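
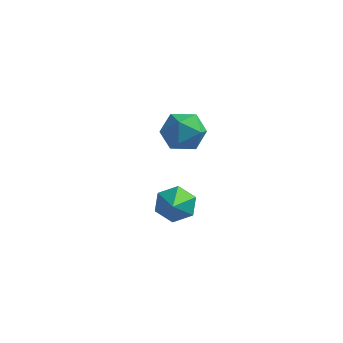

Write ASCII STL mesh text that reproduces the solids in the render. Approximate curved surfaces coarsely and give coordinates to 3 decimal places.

solid 
facet normal -0.131 0.143 0.981
outer loop
vertex -0.165 3.957 2.18
vertex -1.213 3.756 2.069
vertex -0.531 2.954 2.277
endloop
endfacet
facet normal 0.524 -0.109 0.845
outer loop
vertex -0.165 3.957 2.18
vertex -0.531 2.954 2.277
vertex 0.377 3.144 1.739
endloop
endfacet
facet normal 0.847 0.346 0.403
outer loop
vertex -0.165 3.957 2.18
vertex 0.377 3.144 1.739
vertex 0.258 4.062 1.2
endloop
endfacet
facet normal 0.394 0.880 0.264
outer loop
vertex -0.165 3.957 2.18
vertex 0.258 4.062 1.2
vertex -0.725 4.441 1.403
endloop
endfacet
facet normal -0.211 0.754 0.622
outer loop
vertex -0.165 3.957 2.18
vertex -0.725 4.441 1.403
vertex -1.213 3.756 2.069
endloop
endfacet
facet normal 0.454 -0.733 0.507
outer loop
vertex 0.377 3.144 1.739
vertex -0.531 2.954 2.277
vertex -0.335 2.439 1.357
endloop
endfacet
facet normal -0.605 -0.326 0.726
outer loop
vertex -0.531 2.954 2.277
vertex -1.213 3.756 2.069
vertex -1.318 2.818 1.56
endloop
endfacet
facet normal -0.734 0.663 0.144
outer loop
vertex -1.213 3.756 2.069
vertex -0.725 4.441 1.403
vertex -1.437 3.736 1.021
endloop
endfacet
facet normal 0.245 0.867 -0.433
outer loop
vertex -0.725 4.441 1.403
vertex 0.258 4.062 1.2
vertex -0.529 3.926 0.483
endloop
endfacet
facet normal 0.978 0.004 -0.209
outer loop
vertex 0.258 4.062 1.2
vertex 0.377 3.144 1.739
vertex 0.153 3.124 0.691
endloop
endfacet
facet normal -0.394 -0.880 -0.264
outer loop
vertex -0.895 2.923 0.58
vertex -0.335 2.439 1.357
vertex -1.318 2.818 1.56
endloop
endfacet
facet normal -0.847 -0.346 -0.403
outer loop
vertex -0.895 2.923 0.58
vertex -1.318 2.818 1.56
vertex -1.437 3.736 1.021
endloop
endfacet
facet normal -0.524 0.109 -0.845
outer loop
vertex -0.895 2.923 0.58
vertex -1.437 3.736 1.021
vertex -0.529 3.926 0.483
endloop
endfacet
facet normal 0.131 -0.143 -0.981
outer loop
vertex -0.895 2.923 0.58
vertex -0.529 3.926 0.483
vertex 0.153 3.124 0.691
endloop
endfacet
facet normal 0.211 -0.754 -0.622
outer loop
vertex -0.895 2.923 0.58
vertex 0.153 3.124 0.691
vertex -0.335 2.439 1.357
endloop
endfacet
facet normal -0.245 -0.867 0.433
outer loop
vertex -1.318 2.818 1.56
vertex -0.335 2.439 1.357
vertex -0.531 2.954 2.277
endloop
endfacet
facet normal -0.978 -0.004 0.209
outer loop
vertex -1.437 3.736 1.021
vertex -1.318 2.818 1.56
vertex -1.213 3.756 2.069
endloop
endfacet
facet normal -0.454 0.733 -0.507
outer loop
vertex -0.529 3.926 0.483
vertex -1.437 3.736 1.021
vertex -0.725 4.441 1.403
endloop
endfacet
facet normal 0.605 0.326 -0.726
outer loop
vertex 0.153 3.124 0.691
vertex -0.529 3.926 0.483
vertex 0.258 4.062 1.2
endloop
endfacet
facet normal 0.734 -0.663 -0.144
outer loop
vertex -0.335 2.439 1.357
vertex 0.153 3.124 0.691
vertex 0.377 3.144 1.739
endloop
endfacet
facet normal -0.257 0.793 -0.553
outer loop
vertex 1.616 -0.903 -0.09
vertex 0.862 -0.86 0.323
vertex 1.543 -0.429 0.624
endloop
endfacet
facet normal 0.985 -0.081 0.154
outer loop
vertex 1.616 -0.903 -0.09
vertex 1.543 -0.429 0.624
vertex 1.298 -2.2 1.257
endloop
endfacet
facet normal -0.257 0.792 -0.553
outer loop
vertex 1.543 -0.429 0.624
vertex 0.862 -0.86 0.323
vertex 0.789 -0.386 1.036
endloop
endfacet
facet normal 0.476 0.237 0.847
outer loop
vertex 1.543 -0.429 0.624
vertex 0.789 -0.386 1.036
vertex 1.298 -2.2 1.257
endloop
endfacet
facet normal -0.257 0.792 -0.553
outer loop
vertex 0.789 -0.386 1.036
vertex 0.862 -0.86 0.323
vertex 0.109 -0.817 0.735
endloop
endfacet
facet normal -0.404 -0.002 0.915
outer loop
vertex 0.789 -0.386 1.036
vertex 0.109 -0.817 0.735
vertex 1.298 -2.2 1.257
endloop
endfacet
facet normal -0.258 0.792 -0.553
outer loop
vertex 0.109 -0.817 0.735
vertex 0.862 -0.86 0.323
vertex 0.182 -1.292 0.021
endloop
endfacet
facet normal -0.777 -0.558 0.292
outer loop
vertex 0.109 -0.817 0.735
vertex 0.182 -1.292 0.021
vertex 1.298 -2.2 1.257
endloop
endfacet
facet normal -0.257 0.792 -0.554
outer loop
vertex 0.182 -1.292 0.021
vertex 0.862 -0.86 0.323
vertex 0.936 -1.335 -0.391
endloop
endfacet
facet normal -0.269 -0.876 -0.401
outer loop
vertex 0.182 -1.292 0.021
vertex 0.936 -1.335 -0.391
vertex 1.298 -2.2 1.257
endloop
endfacet
facet normal -0.258 0.792 -0.554
outer loop
vertex 0.936 -1.335 -0.391
vertex 0.862 -0.86 0.323
vertex 1.616 -0.903 -0.09
endloop
endfacet
facet normal 0.612 -0.637 -0.469
outer loop
vertex 0.936 -1.335 -0.391
vertex 1.616 -0.903 -0.09
vertex 1.298 -2.2 1.257
endloop
endfacet

endsolid


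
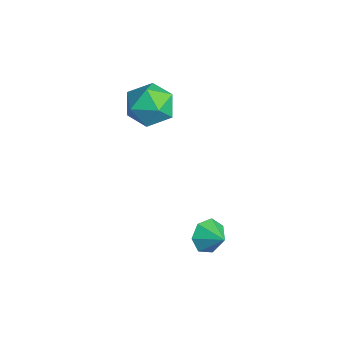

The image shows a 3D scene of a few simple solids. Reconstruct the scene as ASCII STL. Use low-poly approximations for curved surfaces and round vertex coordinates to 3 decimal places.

solid 
facet normal -0.862 0.500 -0.080
outer loop
vertex -3.127 0.698 1.039
vertex -3.666 -0.248 0.941
vertex -3.505 0.189 1.93
endloop
endfacet
facet normal -0.397 0.859 0.323
outer loop
vertex -3.127 0.698 1.039
vertex -3.505 0.189 1.93
vertex -2.51 0.644 1.941
endloop
endfacet
facet normal 0.188 0.980 -0.070
outer loop
vertex -3.127 0.698 1.039
vertex -2.51 0.644 1.941
vertex -2.057 0.487 0.958
endloop
endfacet
facet normal 0.083 0.694 -0.715
outer loop
vertex -3.127 0.698 1.039
vertex -2.057 0.487 0.958
vertex -2.772 -0.064 0.34
endloop
endfacet
facet normal -0.567 0.398 -0.721
outer loop
vertex -3.127 0.698 1.039
vertex -2.772 -0.064 0.34
vertex -3.666 -0.248 0.941
endloop
endfacet
facet normal -0.212 0.442 0.871
outer loop
vertex -2.51 0.644 1.941
vertex -3.505 0.189 1.93
vertex -2.668 -0.336 2.4
endloop
endfacet
facet normal -0.966 -0.140 0.219
outer loop
vertex -3.505 0.189 1.93
vertex -3.666 -0.248 0.941
vertex -3.383 -0.887 1.782
endloop
endfacet
facet normal -0.487 -0.305 -0.818
outer loop
vertex -3.666 -0.248 0.941
vertex -2.772 -0.064 0.34
vertex -2.93 -1.044 0.799
endloop
endfacet
facet normal 0.563 0.175 -0.808
outer loop
vertex -2.772 -0.064 0.34
vertex -2.057 0.487 0.958
vertex -1.935 -0.589 0.81
endloop
endfacet
facet normal 0.734 0.637 0.237
outer loop
vertex -2.057 0.487 0.958
vertex -2.51 0.644 1.941
vertex -1.774 -0.152 1.799
endloop
endfacet
facet normal -0.083 -0.694 0.715
outer loop
vertex -2.313 -1.098 1.701
vertex -2.668 -0.336 2.4
vertex -3.383 -0.887 1.782
endloop
endfacet
facet normal -0.188 -0.980 0.070
outer loop
vertex -2.313 -1.098 1.701
vertex -3.383 -0.887 1.782
vertex -2.93 -1.044 0.799
endloop
endfacet
facet normal 0.397 -0.859 -0.323
outer loop
vertex -2.313 -1.098 1.701
vertex -2.93 -1.044 0.799
vertex -1.935 -0.589 0.81
endloop
endfacet
facet normal 0.862 -0.500 0.080
outer loop
vertex -2.313 -1.098 1.701
vertex -1.935 -0.589 0.81
vertex -1.774 -0.152 1.799
endloop
endfacet
facet normal 0.567 -0.398 0.721
outer loop
vertex -2.313 -1.098 1.701
vertex -1.774 -0.152 1.799
vertex -2.668 -0.336 2.4
endloop
endfacet
facet normal -0.563 -0.175 0.808
outer loop
vertex -3.383 -0.887 1.782
vertex -2.668 -0.336 2.4
vertex -3.505 0.189 1.93
endloop
endfacet
facet normal -0.734 -0.637 -0.237
outer loop
vertex -2.93 -1.044 0.799
vertex -3.383 -0.887 1.782
vertex -3.666 -0.248 0.941
endloop
endfacet
facet normal 0.212 -0.442 -0.871
outer loop
vertex -1.935 -0.589 0.81
vertex -2.93 -1.044 0.799
vertex -2.772 -0.064 0.34
endloop
endfacet
facet normal 0.966 0.140 -0.219
outer loop
vertex -1.774 -0.152 1.799
vertex -1.935 -0.589 0.81
vertex -2.057 0.487 0.958
endloop
endfacet
facet normal 0.487 0.305 0.818
outer loop
vertex -2.668 -0.336 2.4
vertex -1.774 -0.152 1.799
vertex -2.51 0.644 1.941
endloop
endfacet
facet normal -0.827 -0.341 -0.447
outer loop
vertex 1.919 0.154 -3.633
vertex 1.492 0.708 -3.266
vertex 1.854 0.749 -3.967
endloop
endfacet
facet normal 0.929 -0.098 -0.356
outer loop
vertex 1.919 0.154 -3.633
vertex 1.854 0.749 -3.967
vertex 2.328 1.052 -2.814
endloop
endfacet
facet normal -0.827 -0.341 -0.447
outer loop
vertex 1.854 0.749 -3.967
vertex 1.492 0.708 -3.266
vertex 1.516 1.313 -3.772
endloop
endfacet
facet normal 0.697 0.569 -0.436
outer loop
vertex 1.854 0.749 -3.967
vertex 1.516 1.313 -3.772
vertex 2.328 1.052 -2.814
endloop
endfacet
facet normal -0.827 -0.341 -0.447
outer loop
vertex 1.516 1.313 -3.772
vertex 1.492 0.708 -3.266
vertex 1.16 1.421 -3.196
endloop
endfacet
facet normal 0.299 0.954 0.006
outer loop
vertex 1.516 1.313 -3.772
vertex 1.16 1.421 -3.196
vertex 2.328 1.052 -2.814
endloop
endfacet
facet normal -0.828 -0.342 -0.445
outer loop
vertex 1.16 1.421 -3.196
vertex 1.492 0.708 -3.266
vertex 1.055 0.992 -2.672
endloop
endfacet
facet normal 0.035 0.770 0.637
outer loop
vertex 1.16 1.421 -3.196
vertex 1.055 0.992 -2.672
vertex 2.328 1.052 -2.814
endloop
endfacet
facet normal -0.828 -0.342 -0.445
outer loop
vertex 1.055 0.992 -2.672
vertex 1.492 0.708 -3.266
vertex 1.279 0.349 -2.595
endloop
endfacet
facet normal 0.102 0.153 0.983
outer loop
vertex 1.055 0.992 -2.672
vertex 1.279 0.349 -2.595
vertex 2.328 1.052 -2.814
endloop
endfacet
facet normal -0.828 -0.341 -0.445
outer loop
vertex 1.279 0.349 -2.595
vertex 1.492 0.708 -3.266
vertex 1.663 -0.024 -3.023
endloop
endfacet
facet normal 0.452 -0.431 0.781
outer loop
vertex 1.279 0.349 -2.595
vertex 1.663 -0.024 -3.023
vertex 2.328 1.052 -2.814
endloop
endfacet
facet normal -0.827 -0.341 -0.447
outer loop
vertex 1.663 -0.024 -3.023
vertex 1.492 0.708 -3.266
vertex 1.919 0.154 -3.633
endloop
endfacet
facet normal 0.819 -0.542 0.186
outer loop
vertex 1.663 -0.024 -3.023
vertex 1.919 0.154 -3.633
vertex 2.328 1.052 -2.814
endloop
endfacet

endsolid


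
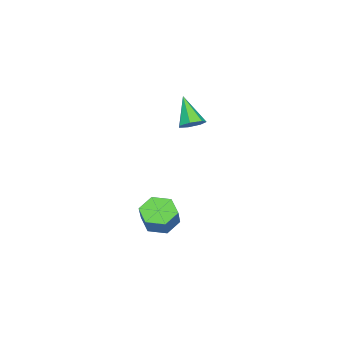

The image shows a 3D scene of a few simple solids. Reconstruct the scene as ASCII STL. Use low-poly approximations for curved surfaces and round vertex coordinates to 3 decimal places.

solid 
facet normal 0.355 0.449 -0.820
outer loop
vertex -2.668 -1.318 1.36
vertex -3.344 -1.514 0.96
vertex -3.188 -0.847 1.393
endloop
endfacet
facet normal 0.425 0.412 0.806
outer loop
vertex -2.668 -1.318 1.36
vertex -3.188 -0.847 1.393
vertex -4.096 -2.466 2.7
endloop
endfacet
facet normal 0.354 0.450 -0.820
outer loop
vertex -3.188 -0.847 1.393
vertex -3.344 -1.514 0.96
vertex -3.827 -0.879 1.1
endloop
endfacet
facet normal -0.327 0.698 0.637
outer loop
vertex -3.188 -0.847 1.393
vertex -3.827 -0.879 1.1
vertex -4.096 -2.466 2.7
endloop
endfacet
facet normal 0.353 0.450 -0.820
outer loop
vertex -3.827 -0.879 1.1
vertex -3.344 -1.514 0.96
vertex -4.102 -1.389 0.702
endloop
endfacet
facet normal -0.918 0.347 0.190
outer loop
vertex -3.827 -0.879 1.1
vertex -4.102 -1.389 0.702
vertex -4.096 -2.466 2.7
endloop
endfacet
facet normal 0.353 0.449 -0.821
outer loop
vertex -4.102 -1.389 0.702
vertex -3.344 -1.514 0.96
vertex -3.806 -1.993 0.499
endloop
endfacet
facet normal -0.905 -0.376 -0.200
outer loop
vertex -4.102 -1.389 0.702
vertex -3.806 -1.993 0.499
vertex -4.096 -2.466 2.7
endloop
endfacet
facet normal 0.354 0.448 -0.821
outer loop
vertex -3.806 -1.993 0.499
vertex -3.344 -1.514 0.96
vertex -3.163 -2.237 0.643
endloop
endfacet
facet normal -0.298 -0.925 -0.238
outer loop
vertex -3.806 -1.993 0.499
vertex -3.163 -2.237 0.643
vertex -4.096 -2.466 2.7
endloop
endfacet
facet normal 0.354 0.448 -0.821
outer loop
vertex -3.163 -2.237 0.643
vertex -3.344 -1.514 0.96
vertex -2.656 -1.937 1.026
endloop
endfacet
facet normal 0.447 -0.888 0.104
outer loop
vertex -3.163 -2.237 0.643
vertex -2.656 -1.937 1.026
vertex -4.096 -2.466 2.7
endloop
endfacet
facet normal 0.355 0.449 -0.820
outer loop
vertex -2.656 -1.937 1.026
vertex -3.344 -1.514 0.96
vertex -2.668 -1.318 1.36
endloop
endfacet
facet normal 0.769 -0.292 0.569
outer loop
vertex -2.656 -1.937 1.026
vertex -2.668 -1.318 1.36
vertex -4.096 -2.466 2.7
endloop
endfacet
facet normal -0.632 -0.258 -0.731
outer loop
vertex 3.502 0.46 -4.126
vertex 3.015 -0.19 -3.476
vertex 2.702 0.799 -3.554
endloop
endfacet
facet normal 0.097 0.910 -0.404
outer loop
vertex 3.502 0.46 -4.126
vertex 2.702 0.799 -3.554
vertex 4.532 0.88 -2.934
endloop
endfacet
facet normal 0.097 0.910 -0.404
outer loop
vertex 4.532 0.88 -2.934
vertex 2.702 0.799 -3.554
vertex 3.732 1.219 -2.362
endloop
endfacet
facet normal 0.632 0.258 0.731
outer loop
vertex 4.532 0.88 -2.934
vertex 3.732 1.219 -2.362
vertex 4.045 0.23 -2.284
endloop
endfacet
facet normal -0.632 -0.258 -0.731
outer loop
vertex 2.702 0.799 -3.554
vertex 3.015 -0.19 -3.476
vertex 2.215 0.149 -2.904
endloop
endfacet
facet normal -0.618 0.737 0.274
outer loop
vertex 2.702 0.799 -3.554
vertex 2.215 0.149 -2.904
vertex 3.732 1.219 -2.362
endloop
endfacet
facet normal -0.618 0.737 0.274
outer loop
vertex 3.732 1.219 -2.362
vertex 2.215 0.149 -2.904
vertex 3.245 0.569 -1.712
endloop
endfacet
facet normal 0.632 0.258 0.731
outer loop
vertex 3.732 1.219 -2.362
vertex 3.245 0.569 -1.712
vertex 4.045 0.23 -2.284
endloop
endfacet
facet normal -0.632 -0.258 -0.731
outer loop
vertex 2.215 0.149 -2.904
vertex 3.015 -0.19 -3.476
vertex 2.528 -0.84 -2.826
endloop
endfacet
facet normal -0.714 -0.173 0.678
outer loop
vertex 2.215 0.149 -2.904
vertex 2.528 -0.84 -2.826
vertex 3.245 0.569 -1.712
endloop
endfacet
facet normal -0.714 -0.173 0.678
outer loop
vertex 3.245 0.569 -1.712
vertex 2.528 -0.84 -2.826
vertex 3.558 -0.42 -1.634
endloop
endfacet
facet normal 0.632 0.258 0.731
outer loop
vertex 3.245 0.569 -1.712
vertex 3.558 -0.42 -1.634
vertex 4.045 0.23 -2.284
endloop
endfacet
facet normal -0.632 -0.258 -0.731
outer loop
vertex 2.528 -0.84 -2.826
vertex 3.015 -0.19 -3.476
vertex 3.328 -1.179 -3.398
endloop
endfacet
facet normal -0.097 -0.910 0.404
outer loop
vertex 2.528 -0.84 -2.826
vertex 3.328 -1.179 -3.398
vertex 3.558 -0.42 -1.634
endloop
endfacet
facet normal -0.097 -0.910 0.404
outer loop
vertex 3.558 -0.42 -1.634
vertex 3.328 -1.179 -3.398
vertex 4.358 -0.759 -2.206
endloop
endfacet
facet normal 0.632 0.258 0.731
outer loop
vertex 3.558 -0.42 -1.634
vertex 4.358 -0.759 -2.206
vertex 4.045 0.23 -2.284
endloop
endfacet
facet normal -0.632 -0.258 -0.731
outer loop
vertex 3.328 -1.179 -3.398
vertex 3.015 -0.19 -3.476
vertex 3.815 -0.529 -4.048
endloop
endfacet
facet normal 0.618 -0.737 -0.274
outer loop
vertex 3.328 -1.179 -3.398
vertex 3.815 -0.529 -4.048
vertex 4.358 -0.759 -2.206
endloop
endfacet
facet normal 0.618 -0.737 -0.274
outer loop
vertex 4.358 -0.759 -2.206
vertex 3.815 -0.529 -4.048
vertex 4.845 -0.109 -2.856
endloop
endfacet
facet normal 0.632 0.258 0.731
outer loop
vertex 4.358 -0.759 -2.206
vertex 4.845 -0.109 -2.856
vertex 4.045 0.23 -2.284
endloop
endfacet
facet normal -0.632 -0.258 -0.731
outer loop
vertex 3.815 -0.529 -4.048
vertex 3.015 -0.19 -3.476
vertex 3.502 0.46 -4.126
endloop
endfacet
facet normal 0.714 0.173 -0.678
outer loop
vertex 3.815 -0.529 -4.048
vertex 3.502 0.46 -4.126
vertex 4.845 -0.109 -2.856
endloop
endfacet
facet normal 0.714 0.173 -0.678
outer loop
vertex 4.845 -0.109 -2.856
vertex 3.502 0.46 -4.126
vertex 4.532 0.88 -2.934
endloop
endfacet
facet normal 0.632 0.258 0.731
outer loop
vertex 4.845 -0.109 -2.856
vertex 4.532 0.88 -2.934
vertex 4.045 0.23 -2.284
endloop
endfacet

endsolid


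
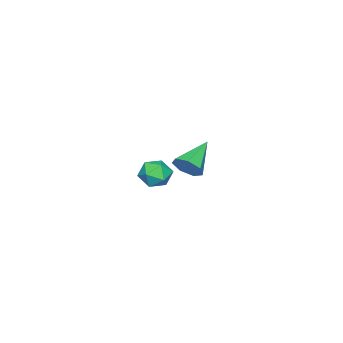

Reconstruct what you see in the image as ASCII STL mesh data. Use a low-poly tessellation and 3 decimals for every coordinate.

solid 
facet normal -0.921 0.336 0.196
outer loop
vertex 1.763 -0.19 3.307
vertex 1.46 -0.795 2.922
vertex 1.602 -0.851 3.685
endloop
endfacet
facet normal -0.468 0.522 0.713
outer loop
vertex 1.763 -0.19 3.307
vertex 1.602 -0.851 3.685
vertex 2.261 -0.467 3.836
endloop
endfacet
facet normal 0.058 0.906 0.420
outer loop
vertex 1.763 -0.19 3.307
vertex 2.261 -0.467 3.836
vertex 2.528 -0.174 3.167
endloop
endfacet
facet normal -0.071 0.957 -0.281
outer loop
vertex 1.763 -0.19 3.307
vertex 2.528 -0.174 3.167
vertex 2.033 -0.377 2.602
endloop
endfacet
facet normal -0.676 0.606 -0.420
outer loop
vertex 1.763 -0.19 3.307
vertex 2.033 -0.377 2.602
vertex 1.46 -0.795 2.922
endloop
endfacet
facet normal -0.181 -0.075 0.981
outer loop
vertex 2.261 -0.467 3.836
vertex 1.602 -0.851 3.685
vertex 2.267 -1.243 3.778
endloop
endfacet
facet normal -0.916 -0.375 0.143
outer loop
vertex 1.602 -0.851 3.685
vertex 1.46 -0.795 2.922
vertex 1.772 -1.446 3.213
endloop
endfacet
facet normal -0.520 0.060 -0.852
outer loop
vertex 1.46 -0.795 2.922
vertex 2.033 -0.377 2.602
vertex 2.039 -1.153 2.544
endloop
endfacet
facet normal 0.459 0.629 -0.628
outer loop
vertex 2.033 -0.377 2.602
vertex 2.528 -0.174 3.167
vertex 2.698 -0.769 2.695
endloop
endfacet
facet normal 0.668 0.546 0.506
outer loop
vertex 2.528 -0.174 3.167
vertex 2.261 -0.467 3.836
vertex 2.84 -0.825 3.458
endloop
endfacet
facet normal 0.071 -0.957 0.281
outer loop
vertex 2.537 -1.43 3.073
vertex 2.267 -1.243 3.778
vertex 1.772 -1.446 3.213
endloop
endfacet
facet normal -0.058 -0.906 -0.420
outer loop
vertex 2.537 -1.43 3.073
vertex 1.772 -1.446 3.213
vertex 2.039 -1.153 2.544
endloop
endfacet
facet normal 0.468 -0.522 -0.713
outer loop
vertex 2.537 -1.43 3.073
vertex 2.039 -1.153 2.544
vertex 2.698 -0.769 2.695
endloop
endfacet
facet normal 0.921 -0.336 -0.196
outer loop
vertex 2.537 -1.43 3.073
vertex 2.698 -0.769 2.695
vertex 2.84 -0.825 3.458
endloop
endfacet
facet normal 0.676 -0.606 0.420
outer loop
vertex 2.537 -1.43 3.073
vertex 2.84 -0.825 3.458
vertex 2.267 -1.243 3.778
endloop
endfacet
facet normal -0.459 -0.629 0.628
outer loop
vertex 1.772 -1.446 3.213
vertex 2.267 -1.243 3.778
vertex 1.602 -0.851 3.685
endloop
endfacet
facet normal -0.668 -0.546 -0.506
outer loop
vertex 2.039 -1.153 2.544
vertex 1.772 -1.446 3.213
vertex 1.46 -0.795 2.922
endloop
endfacet
facet normal 0.181 0.075 -0.981
outer loop
vertex 2.698 -0.769 2.695
vertex 2.039 -1.153 2.544
vertex 2.033 -0.377 2.602
endloop
endfacet
facet normal 0.916 0.375 -0.143
outer loop
vertex 2.84 -0.825 3.458
vertex 2.698 -0.769 2.695
vertex 2.528 -0.174 3.167
endloop
endfacet
facet normal 0.520 -0.060 0.852
outer loop
vertex 2.267 -1.243 3.778
vertex 2.84 -0.825 3.458
vertex 2.261 -0.467 3.836
endloop
endfacet
facet normal 0.867 -0.040 -0.497
outer loop
vertex -2.257 -1.88 1.598
vertex -2.632 -2.137 0.964
vertex -2.478 -1.401 1.174
endloop
endfacet
facet normal 0.042 0.673 0.739
outer loop
vertex -2.257 -1.88 1.598
vertex -2.478 -1.401 1.174
vertex -4.228 -2.063 1.876
endloop
endfacet
facet normal 0.868 -0.040 -0.495
outer loop
vertex -2.478 -1.401 1.174
vertex -2.632 -2.137 0.964
vertex -2.814 -1.476 0.591
endloop
endfacet
facet normal -0.329 0.942 0.068
outer loop
vertex -2.478 -1.401 1.174
vertex -2.814 -1.476 0.591
vertex -4.228 -2.063 1.876
endloop
endfacet
facet normal 0.868 -0.040 -0.495
outer loop
vertex -2.814 -1.476 0.591
vertex -2.632 -2.137 0.964
vertex -3.013 -2.048 0.289
endloop
endfacet
facet normal -0.684 0.512 -0.519
outer loop
vertex -2.814 -1.476 0.591
vertex -3.013 -2.048 0.289
vertex -4.228 -2.063 1.876
endloop
endfacet
facet normal 0.868 -0.040 -0.495
outer loop
vertex -3.013 -2.048 0.289
vertex -2.632 -2.137 0.964
vertex -2.925 -2.687 0.495
endloop
endfacet
facet normal -0.758 -0.292 -0.583
outer loop
vertex -3.013 -2.048 0.289
vertex -2.925 -2.687 0.495
vertex -4.228 -2.063 1.876
endloop
endfacet
facet normal 0.868 -0.040 -0.496
outer loop
vertex -2.925 -2.687 0.495
vertex -2.632 -2.137 0.964
vertex -2.616 -2.911 1.054
endloop
endfacet
facet normal -0.494 -0.866 -0.074
outer loop
vertex -2.925 -2.687 0.495
vertex -2.616 -2.911 1.054
vertex -4.228 -2.063 1.876
endloop
endfacet
facet normal 0.868 -0.040 -0.496
outer loop
vertex -2.616 -2.911 1.054
vertex -2.632 -2.137 0.964
vertex -2.319 -2.552 1.545
endloop
endfacet
facet normal -0.091 -0.777 0.623
outer loop
vertex -2.616 -2.911 1.054
vertex -2.319 -2.552 1.545
vertex -4.228 -2.063 1.876
endloop
endfacet
facet normal 0.867 -0.041 -0.496
outer loop
vertex -2.319 -2.552 1.545
vertex -2.632 -2.137 0.964
vertex -2.257 -1.88 1.598
endloop
endfacet
facet normal 0.147 -0.091 0.985
outer loop
vertex -2.319 -2.552 1.545
vertex -2.257 -1.88 1.598
vertex -4.228 -2.063 1.876
endloop
endfacet

endsolid


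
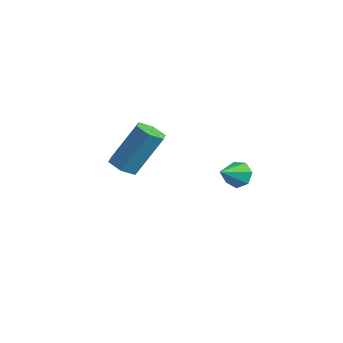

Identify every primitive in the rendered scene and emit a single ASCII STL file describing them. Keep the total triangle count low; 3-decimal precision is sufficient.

solid 
facet normal -0.163 0.846 -0.508
outer loop
vertex 3.363 -1.081 0.131
vertex 2.795 -1.075 0.323
vertex 3.279 -0.829 0.578
endloop
endfacet
facet normal 0.952 -0.154 0.265
outer loop
vertex 3.363 -1.081 0.131
vertex 3.279 -0.829 0.578
vertex 2.985 -2.065 0.917
endloop
endfacet
facet normal -0.162 0.846 -0.508
outer loop
vertex 3.279 -0.829 0.578
vertex 2.795 -1.075 0.323
vertex 2.83 -0.762 0.833
endloop
endfacet
facet normal 0.503 0.115 0.856
outer loop
vertex 3.279 -0.829 0.578
vertex 2.83 -0.762 0.833
vertex 2.985 -2.065 0.917
endloop
endfacet
facet normal -0.163 0.846 -0.508
outer loop
vertex 2.83 -0.762 0.833
vertex 2.795 -1.075 0.323
vertex 2.355 -0.931 0.704
endloop
endfacet
facet normal -0.272 0.030 0.962
outer loop
vertex 2.83 -0.762 0.833
vertex 2.355 -0.931 0.704
vertex 2.985 -2.065 0.917
endloop
endfacet
facet normal -0.162 0.846 -0.507
outer loop
vertex 2.355 -0.931 0.704
vertex 2.795 -1.075 0.323
vertex 2.211 -1.208 0.288
endloop
endfacet
facet normal -0.792 -0.345 0.504
outer loop
vertex 2.355 -0.931 0.704
vertex 2.211 -1.208 0.288
vertex 2.985 -2.065 0.917
endloop
endfacet
facet normal -0.162 0.845 -0.509
outer loop
vertex 2.211 -1.208 0.288
vertex 2.795 -1.075 0.323
vertex 2.507 -1.386 -0.102
endloop
endfacet
facet normal -0.665 -0.727 -0.173
outer loop
vertex 2.211 -1.208 0.288
vertex 2.507 -1.386 -0.102
vertex 2.985 -2.065 0.917
endloop
endfacet
facet normal -0.163 0.846 -0.508
outer loop
vertex 2.507 -1.386 -0.102
vertex 2.795 -1.075 0.323
vertex 3.02 -1.329 -0.172
endloop
endfacet
facet normal 0.016 -0.829 -0.560
outer loop
vertex 2.507 -1.386 -0.102
vertex 3.02 -1.329 -0.172
vertex 2.985 -2.065 0.917
endloop
endfacet
facet normal -0.163 0.846 -0.508
outer loop
vertex 3.02 -1.329 -0.172
vertex 2.795 -1.075 0.323
vertex 3.363 -1.081 0.131
endloop
endfacet
facet normal 0.735 -0.573 -0.363
outer loop
vertex 3.02 -1.329 -0.172
vertex 3.363 -1.081 0.131
vertex 2.985 -2.065 0.917
endloop
endfacet
facet normal -0.191 -0.497 -0.847
outer loop
vertex -1.446 -2.515 -1.201
vertex -2.076 -2.619 -0.998
vertex -1.924 -2.072 -1.353
endloop
endfacet
facet normal 0.673 0.561 -0.481
outer loop
vertex -1.446 -2.515 -1.201
vertex -1.924 -2.072 -1.353
vertex -1.055 -1.496 0.535
endloop
endfacet
facet normal 0.674 0.561 -0.481
outer loop
vertex -1.055 -1.496 0.535
vertex -1.924 -2.072 -1.353
vertex -1.533 -1.053 0.382
endloop
endfacet
facet normal 0.190 0.497 0.846
outer loop
vertex -1.055 -1.496 0.535
vertex -1.533 -1.053 0.382
vertex -1.684 -1.601 0.738
endloop
endfacet
facet normal -0.191 -0.497 -0.847
outer loop
vertex -1.924 -2.072 -1.353
vertex -2.076 -2.619 -0.998
vertex -2.554 -2.176 -1.15
endloop
endfacet
facet normal -0.282 0.854 -0.438
outer loop
vertex -1.924 -2.072 -1.353
vertex -2.554 -2.176 -1.15
vertex -1.533 -1.053 0.382
endloop
endfacet
facet normal -0.282 0.854 -0.438
outer loop
vertex -1.533 -1.053 0.382
vertex -2.554 -2.176 -1.15
vertex -2.163 -1.157 0.585
endloop
endfacet
facet normal 0.191 0.497 0.846
outer loop
vertex -1.533 -1.053 0.382
vertex -2.163 -1.157 0.585
vertex -1.684 -1.601 0.738
endloop
endfacet
facet normal -0.191 -0.496 -0.847
outer loop
vertex -2.554 -2.176 -1.15
vertex -2.076 -2.619 -0.998
vertex -2.705 -2.724 -0.795
endloop
endfacet
facet normal -0.955 0.292 0.044
outer loop
vertex -2.554 -2.176 -1.15
vertex -2.705 -2.724 -0.795
vertex -2.163 -1.157 0.585
endloop
endfacet
facet normal -0.955 0.292 0.044
outer loop
vertex -2.163 -1.157 0.585
vertex -2.705 -2.724 -0.795
vertex -2.314 -1.705 0.941
endloop
endfacet
facet normal 0.191 0.497 0.846
outer loop
vertex -2.163 -1.157 0.585
vertex -2.314 -1.705 0.941
vertex -1.684 -1.601 0.738
endloop
endfacet
facet normal -0.190 -0.497 -0.846
outer loop
vertex -2.705 -2.724 -0.795
vertex -2.076 -2.619 -0.998
vertex -2.227 -3.167 -0.642
endloop
endfacet
facet normal -0.674 -0.561 0.481
outer loop
vertex -2.705 -2.724 -0.795
vertex -2.227 -3.167 -0.642
vertex -2.314 -1.705 0.941
endloop
endfacet
facet normal -0.673 -0.561 0.481
outer loop
vertex -2.314 -1.705 0.941
vertex -2.227 -3.167 -0.642
vertex -1.836 -2.148 1.093
endloop
endfacet
facet normal 0.191 0.497 0.847
outer loop
vertex -2.314 -1.705 0.941
vertex -1.836 -2.148 1.093
vertex -1.684 -1.601 0.738
endloop
endfacet
facet normal -0.191 -0.497 -0.846
outer loop
vertex -2.227 -3.167 -0.642
vertex -2.076 -2.619 -0.998
vertex -1.597 -3.063 -0.845
endloop
endfacet
facet normal 0.282 -0.854 0.438
outer loop
vertex -2.227 -3.167 -0.642
vertex -1.597 -3.063 -0.845
vertex -1.836 -2.148 1.093
endloop
endfacet
facet normal 0.282 -0.854 0.438
outer loop
vertex -1.836 -2.148 1.093
vertex -1.597 -3.063 -0.845
vertex -1.206 -2.044 0.89
endloop
endfacet
facet normal 0.191 0.497 0.847
outer loop
vertex -1.836 -2.148 1.093
vertex -1.206 -2.044 0.89
vertex -1.684 -1.601 0.738
endloop
endfacet
facet normal -0.191 -0.497 -0.846
outer loop
vertex -1.597 -3.063 -0.845
vertex -2.076 -2.619 -0.998
vertex -1.446 -2.515 -1.201
endloop
endfacet
facet normal 0.955 -0.292 -0.044
outer loop
vertex -1.597 -3.063 -0.845
vertex -1.446 -2.515 -1.201
vertex -1.206 -2.044 0.89
endloop
endfacet
facet normal 0.955 -0.292 -0.044
outer loop
vertex -1.206 -2.044 0.89
vertex -1.446 -2.515 -1.201
vertex -1.055 -1.496 0.535
endloop
endfacet
facet normal 0.191 0.496 0.847
outer loop
vertex -1.206 -2.044 0.89
vertex -1.055 -1.496 0.535
vertex -1.684 -1.601 0.738
endloop
endfacet

endsolid


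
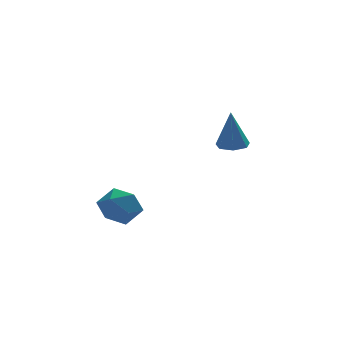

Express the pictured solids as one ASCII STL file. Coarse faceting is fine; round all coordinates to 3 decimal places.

solid 
facet normal 0.066 0.039 -0.997
outer loop
vertex 3.389 -1.418 -0.552
vertex 2.682 -1.374 -0.597
vertex 3.156 -0.848 -0.545
endloop
endfacet
facet normal 0.851 0.343 0.396
outer loop
vertex 3.389 -1.418 -0.552
vertex 3.156 -0.848 -0.545
vertex 2.558 -1.446 1.257
endloop
endfacet
facet normal 0.067 0.038 -0.997
outer loop
vertex 3.156 -0.848 -0.545
vertex 2.682 -1.374 -0.597
vertex 2.566 -0.674 -0.578
endloop
endfacet
facet normal 0.243 0.894 0.377
outer loop
vertex 3.156 -0.848 -0.545
vertex 2.566 -0.674 -0.578
vertex 2.558 -1.446 1.257
endloop
endfacet
facet normal 0.067 0.038 -0.997
outer loop
vertex 2.566 -0.674 -0.578
vertex 2.682 -1.374 -0.597
vertex 2.063 -1.026 -0.625
endloop
endfacet
facet normal -0.563 0.762 0.318
outer loop
vertex 2.566 -0.674 -0.578
vertex 2.063 -1.026 -0.625
vertex 2.558 -1.446 1.257
endloop
endfacet
facet normal 0.067 0.038 -0.997
outer loop
vertex 2.063 -1.026 -0.625
vertex 2.682 -1.374 -0.597
vertex 2.026 -1.641 -0.651
endloop
endfacet
facet normal -0.963 0.047 0.264
outer loop
vertex 2.063 -1.026 -0.625
vertex 2.026 -1.641 -0.651
vertex 2.558 -1.446 1.257
endloop
endfacet
facet normal 0.066 0.039 -0.997
outer loop
vertex 2.026 -1.641 -0.651
vertex 2.682 -1.374 -0.597
vertex 2.483 -2.054 -0.637
endloop
endfacet
facet normal -0.653 -0.714 0.255
outer loop
vertex 2.026 -1.641 -0.651
vertex 2.483 -2.054 -0.637
vertex 2.558 -1.446 1.257
endloop
endfacet
facet normal 0.066 0.039 -0.997
outer loop
vertex 2.483 -2.054 -0.637
vertex 2.682 -1.374 -0.597
vertex 3.089 -1.955 -0.593
endloop
endfacet
facet normal 0.133 -0.945 0.298
outer loop
vertex 2.483 -2.054 -0.637
vertex 3.089 -1.955 -0.593
vertex 2.558 -1.446 1.257
endloop
endfacet
facet normal 0.066 0.039 -0.997
outer loop
vertex 3.089 -1.955 -0.593
vertex 2.682 -1.374 -0.597
vertex 3.389 -1.418 -0.552
endloop
endfacet
facet normal 0.802 -0.476 0.361
outer loop
vertex 3.089 -1.955 -0.593
vertex 3.389 -1.418 -0.552
vertex 2.558 -1.446 1.257
endloop
endfacet
facet normal -0.070 -0.165 0.984
outer loop
vertex -2.577 -2.389 -2.048
vertex -2.96 -3.294 -2.227
vertex -1.972 -3.179 -2.137
endloop
endfacet
facet normal 0.476 0.270 0.837
outer loop
vertex -2.577 -2.389 -2.048
vertex -1.972 -3.179 -2.137
vertex -1.723 -2.309 -2.56
endloop
endfacet
facet normal 0.218 0.841 0.495
outer loop
vertex -2.577 -2.389 -2.048
vertex -1.723 -2.309 -2.56
vertex -2.557 -1.887 -2.911
endloop
endfacet
facet normal -0.488 0.759 0.430
outer loop
vertex -2.577 -2.389 -2.048
vertex -2.557 -1.887 -2.911
vertex -3.322 -2.495 -2.705
endloop
endfacet
facet normal -0.666 0.137 0.733
outer loop
vertex -2.577 -2.389 -2.048
vertex -3.322 -2.495 -2.705
vertex -2.96 -3.294 -2.227
endloop
endfacet
facet normal 0.917 -0.072 0.392
outer loop
vertex -1.723 -2.309 -2.56
vertex -1.972 -3.179 -2.137
vertex -1.578 -3.165 -3.055
endloop
endfacet
facet normal 0.033 -0.776 0.630
outer loop
vertex -1.972 -3.179 -2.137
vertex -2.96 -3.294 -2.227
vertex -2.343 -3.773 -2.849
endloop
endfacet
facet normal -0.931 -0.288 0.224
outer loop
vertex -2.96 -3.294 -2.227
vertex -3.322 -2.495 -2.705
vertex -3.177 -3.351 -3.2
endloop
endfacet
facet normal -0.643 0.719 -0.265
outer loop
vertex -3.322 -2.495 -2.705
vertex -2.557 -1.887 -2.911
vertex -2.928 -2.481 -3.623
endloop
endfacet
facet normal 0.499 0.852 -0.161
outer loop
vertex -2.557 -1.887 -2.911
vertex -1.723 -2.309 -2.56
vertex -1.94 -2.366 -3.533
endloop
endfacet
facet normal 0.488 -0.759 -0.430
outer loop
vertex -2.323 -3.271 -3.712
vertex -1.578 -3.165 -3.055
vertex -2.343 -3.773 -2.849
endloop
endfacet
facet normal -0.218 -0.841 -0.495
outer loop
vertex -2.323 -3.271 -3.712
vertex -2.343 -3.773 -2.849
vertex -3.177 -3.351 -3.2
endloop
endfacet
facet normal -0.476 -0.270 -0.837
outer loop
vertex -2.323 -3.271 -3.712
vertex -3.177 -3.351 -3.2
vertex -2.928 -2.481 -3.623
endloop
endfacet
facet normal 0.070 0.165 -0.984
outer loop
vertex -2.323 -3.271 -3.712
vertex -2.928 -2.481 -3.623
vertex -1.94 -2.366 -3.533
endloop
endfacet
facet normal 0.666 -0.137 -0.733
outer loop
vertex -2.323 -3.271 -3.712
vertex -1.94 -2.366 -3.533
vertex -1.578 -3.165 -3.055
endloop
endfacet
facet normal 0.643 -0.719 0.265
outer loop
vertex -2.343 -3.773 -2.849
vertex -1.578 -3.165 -3.055
vertex -1.972 -3.179 -2.137
endloop
endfacet
facet normal -0.499 -0.852 0.161
outer loop
vertex -3.177 -3.351 -3.2
vertex -2.343 -3.773 -2.849
vertex -2.96 -3.294 -2.227
endloop
endfacet
facet normal -0.917 0.072 -0.392
outer loop
vertex -2.928 -2.481 -3.623
vertex -3.177 -3.351 -3.2
vertex -3.322 -2.495 -2.705
endloop
endfacet
facet normal -0.033 0.776 -0.630
outer loop
vertex -1.94 -2.366 -3.533
vertex -2.928 -2.481 -3.623
vertex -2.557 -1.887 -2.911
endloop
endfacet
facet normal 0.931 0.288 -0.224
outer loop
vertex -1.578 -3.165 -3.055
vertex -1.94 -2.366 -3.533
vertex -1.723 -2.309 -2.56
endloop
endfacet

endsolid


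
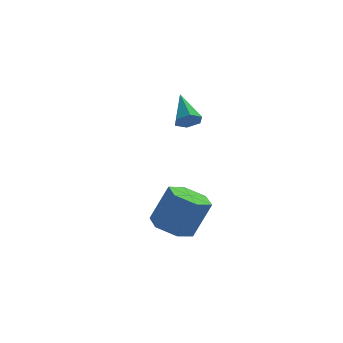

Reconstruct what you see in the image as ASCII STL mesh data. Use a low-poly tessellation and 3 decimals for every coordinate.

solid 
facet normal 0.008 -0.859 -0.511
outer loop
vertex -2.007 1.684 0.357
vertex -2.513 1.535 0.599
vertex -2.506 1.832 0.1
endloop
endfacet
facet normal 0.484 0.684 -0.546
outer loop
vertex -2.007 1.684 0.357
vertex -2.506 1.832 0.1
vertex -2.527 2.885 1.401
endloop
endfacet
facet normal 0.010 -0.859 -0.511
outer loop
vertex -2.506 1.832 0.1
vertex -2.513 1.535 0.599
vertex -3.011 1.682 0.342
endloop
endfacet
facet normal -0.471 0.682 -0.560
outer loop
vertex -2.506 1.832 0.1
vertex -3.011 1.682 0.342
vertex -2.527 2.885 1.401
endloop
endfacet
facet normal 0.009 -0.860 -0.510
outer loop
vertex -3.011 1.682 0.342
vertex -2.513 1.535 0.599
vertex -3.018 1.386 0.841
endloop
endfacet
facet normal -0.955 0.260 0.141
outer loop
vertex -3.011 1.682 0.342
vertex -3.018 1.386 0.841
vertex -2.527 2.885 1.401
endloop
endfacet
facet normal 0.009 -0.860 -0.510
outer loop
vertex -3.018 1.386 0.841
vertex -2.513 1.535 0.599
vertex -2.519 1.239 1.098
endloop
endfacet
facet normal -0.489 -0.160 0.858
outer loop
vertex -3.018 1.386 0.841
vertex -2.519 1.239 1.098
vertex -2.527 2.885 1.401
endloop
endfacet
facet normal 0.009 -0.860 -0.510
outer loop
vertex -2.519 1.239 1.098
vertex -2.513 1.535 0.599
vertex -2.014 1.388 0.856
endloop
endfacet
facet normal 0.464 -0.158 0.871
outer loop
vertex -2.519 1.239 1.098
vertex -2.014 1.388 0.856
vertex -2.527 2.885 1.401
endloop
endfacet
facet normal 0.009 -0.860 -0.510
outer loop
vertex -2.014 1.388 0.856
vertex -2.513 1.535 0.599
vertex -2.007 1.684 0.357
endloop
endfacet
facet normal 0.950 0.264 0.170
outer loop
vertex -2.014 1.388 0.856
vertex -2.007 1.684 0.357
vertex -2.527 2.885 1.401
endloop
endfacet
facet normal -0.437 -0.065 -0.897
outer loop
vertex -3.412 -2.986 -3.009
vertex -4.119 -2.526 -2.698
vertex -3.425 -2.088 -3.068
endloop
endfacet
facet normal 0.899 -0.016 -0.437
outer loop
vertex -3.412 -2.986 -3.009
vertex -3.425 -2.088 -3.068
vertex -2.673 -2.875 -1.493
endloop
endfacet
facet normal 0.899 -0.015 -0.437
outer loop
vertex -2.673 -2.875 -1.493
vertex -3.425 -2.088 -3.068
vertex -2.687 -1.977 -1.552
endloop
endfacet
facet normal 0.437 0.066 0.897
outer loop
vertex -2.673 -2.875 -1.493
vertex -2.687 -1.977 -1.552
vertex -3.381 -2.414 -1.182
endloop
endfacet
facet normal -0.437 -0.066 -0.897
outer loop
vertex -3.425 -2.088 -3.068
vertex -4.119 -2.526 -2.698
vertex -4.133 -1.628 -2.757
endloop
endfacet
facet normal 0.436 0.857 -0.275
outer loop
vertex -3.425 -2.088 -3.068
vertex -4.133 -1.628 -2.757
vertex -2.687 -1.977 -1.552
endloop
endfacet
facet normal 0.437 0.856 -0.276
outer loop
vertex -2.687 -1.977 -1.552
vertex -4.133 -1.628 -2.757
vertex -3.394 -1.516 -1.241
endloop
endfacet
facet normal 0.437 0.065 0.897
outer loop
vertex -2.687 -1.977 -1.552
vertex -3.394 -1.516 -1.241
vertex -3.381 -2.414 -1.182
endloop
endfacet
facet normal -0.437 -0.066 -0.897
outer loop
vertex -4.133 -1.628 -2.757
vertex -4.119 -2.526 -2.698
vertex -4.827 -2.065 -2.387
endloop
endfacet
facet normal -0.463 0.872 0.161
outer loop
vertex -4.133 -1.628 -2.757
vertex -4.827 -2.065 -2.387
vertex -3.394 -1.516 -1.241
endloop
endfacet
facet normal -0.463 0.871 0.162
outer loop
vertex -3.394 -1.516 -1.241
vertex -4.827 -2.065 -2.387
vertex -4.088 -1.954 -0.871
endloop
endfacet
facet normal 0.437 0.065 0.897
outer loop
vertex -3.394 -1.516 -1.241
vertex -4.088 -1.954 -0.871
vertex -3.381 -2.414 -1.182
endloop
endfacet
facet normal -0.437 -0.066 -0.897
outer loop
vertex -4.827 -2.065 -2.387
vertex -4.119 -2.526 -2.698
vertex -4.813 -2.963 -2.328
endloop
endfacet
facet normal -0.899 0.015 0.437
outer loop
vertex -4.827 -2.065 -2.387
vertex -4.813 -2.963 -2.328
vertex -4.088 -1.954 -0.871
endloop
endfacet
facet normal -0.899 0.016 0.437
outer loop
vertex -4.088 -1.954 -0.871
vertex -4.813 -2.963 -2.328
vertex -4.075 -2.852 -0.812
endloop
endfacet
facet normal 0.437 0.065 0.897
outer loop
vertex -4.088 -1.954 -0.871
vertex -4.075 -2.852 -0.812
vertex -3.381 -2.414 -1.182
endloop
endfacet
facet normal -0.437 -0.065 -0.897
outer loop
vertex -4.813 -2.963 -2.328
vertex -4.119 -2.526 -2.698
vertex -4.106 -3.424 -2.639
endloop
endfacet
facet normal -0.437 -0.856 0.275
outer loop
vertex -4.813 -2.963 -2.328
vertex -4.106 -3.424 -2.639
vertex -4.075 -2.852 -0.812
endloop
endfacet
facet normal -0.436 -0.857 0.276
outer loop
vertex -4.075 -2.852 -0.812
vertex -4.106 -3.424 -2.639
vertex -3.367 -3.312 -1.123
endloop
endfacet
facet normal 0.437 0.066 0.897
outer loop
vertex -4.075 -2.852 -0.812
vertex -3.367 -3.312 -1.123
vertex -3.381 -2.414 -1.182
endloop
endfacet
facet normal -0.437 -0.065 -0.897
outer loop
vertex -4.106 -3.424 -2.639
vertex -4.119 -2.526 -2.698
vertex -3.412 -2.986 -3.009
endloop
endfacet
facet normal 0.464 -0.871 -0.162
outer loop
vertex -4.106 -3.424 -2.639
vertex -3.412 -2.986 -3.009
vertex -3.367 -3.312 -1.123
endloop
endfacet
facet normal 0.463 -0.872 -0.162
outer loop
vertex -3.367 -3.312 -1.123
vertex -3.412 -2.986 -3.009
vertex -2.673 -2.875 -1.493
endloop
endfacet
facet normal 0.437 0.066 0.897
outer loop
vertex -3.367 -3.312 -1.123
vertex -2.673 -2.875 -1.493
vertex -3.381 -2.414 -1.182
endloop
endfacet

endsolid


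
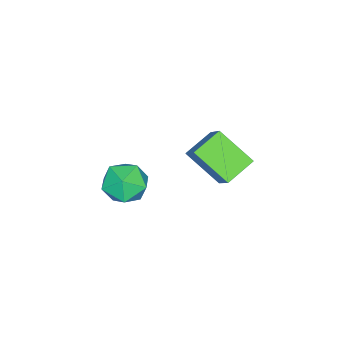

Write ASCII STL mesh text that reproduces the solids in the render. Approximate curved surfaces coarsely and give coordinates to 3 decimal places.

solid 
facet normal -0.855 0.342 0.390
outer loop
vertex -2.718 1.918 4.166
vertex -2.634 3.13 3.285
vertex -3.414 1.27 3.208
endloop
endfacet
facet normal -0.056 -0.808 0.587
outer loop
vertex -2.466 0.89 2.775
vertex -2.718 1.918 4.166
vertex -3.414 1.27 3.208
endloop
endfacet
facet normal -0.855 0.342 0.391
outer loop
vertex -3.414 1.27 3.208
vertex -2.634 3.13 3.285
vertex -3.331 2.482 2.328
endloop
endfacet
facet normal -0.516 -0.480 -0.709
outer loop
vertex -3.331 2.482 2.328
vertex -2.466 0.89 2.775
vertex -3.414 1.27 3.208
endloop
endfacet
facet normal 0.516 0.480 0.709
outer loop
vertex -2.718 1.918 4.166
vertex -1.686 2.75 2.852
vertex -2.634 3.13 3.285
endloop
endfacet
facet normal -0.055 -0.808 0.587
outer loop
vertex -1.769 1.538 3.732
vertex -2.718 1.918 4.166
vertex -2.466 0.89 2.775
endloop
endfacet
facet normal 0.516 0.480 0.709
outer loop
vertex -1.769 1.538 3.732
vertex -1.686 2.75 2.852
vertex -2.718 1.918 4.166
endloop
endfacet
facet normal 0.055 0.808 -0.587
outer loop
vertex -2.634 3.13 3.285
vertex -1.686 2.75 2.852
vertex -3.331 2.482 2.328
endloop
endfacet
facet normal -0.516 -0.480 -0.709
outer loop
vertex -2.382 2.102 1.894
vertex -2.466 0.89 2.775
vertex -3.331 2.482 2.328
endloop
endfacet
facet normal 0.055 0.808 -0.587
outer loop
vertex -3.331 2.482 2.328
vertex -1.686 2.75 2.852
vertex -2.382 2.102 1.894
endloop
endfacet
facet normal 0.855 -0.343 -0.390
outer loop
vertex -2.382 2.102 1.894
vertex -1.769 1.538 3.732
vertex -2.466 0.89 2.775
endloop
endfacet
facet normal 0.855 -0.342 -0.390
outer loop
vertex -1.686 2.75 2.852
vertex -1.769 1.538 3.732
vertex -2.382 2.102 1.894
endloop
endfacet
facet normal -0.331 0.908 -0.259
outer loop
vertex -2.483 -0.735 -0.429
vertex -3.16 -0.822 0.131
vertex -2.4 -0.466 0.408
endloop
endfacet
facet normal 0.379 0.869 -0.317
outer loop
vertex -2.483 -0.735 -0.429
vertex -2.4 -0.466 0.408
vertex -1.737 -0.898 0.016
endloop
endfacet
facet normal 0.535 0.342 -0.772
outer loop
vertex -2.483 -0.735 -0.429
vertex -1.737 -0.898 0.016
vertex -2.087 -1.522 -0.503
endloop
endfacet
facet normal -0.079 0.054 -0.995
outer loop
vertex -2.483 -0.735 -0.429
vertex -2.087 -1.522 -0.503
vertex -2.966 -1.475 -0.431
endloop
endfacet
facet normal -0.614 0.402 -0.679
outer loop
vertex -2.483 -0.735 -0.429
vertex -2.966 -1.475 -0.431
vertex -3.16 -0.822 0.131
endloop
endfacet
facet normal 0.643 0.694 0.323
outer loop
vertex -1.737 -0.898 0.016
vertex -2.4 -0.466 0.408
vertex -1.954 -1.085 0.851
endloop
endfacet
facet normal -0.506 0.756 0.415
outer loop
vertex -2.4 -0.466 0.408
vertex -3.16 -0.822 0.131
vertex -2.833 -1.038 0.923
endloop
endfacet
facet normal -0.963 -0.059 -0.263
outer loop
vertex -3.16 -0.822 0.131
vertex -2.966 -1.475 -0.431
vertex -3.183 -1.662 0.404
endloop
endfacet
facet normal -0.097 -0.624 -0.775
outer loop
vertex -2.966 -1.475 -0.431
vertex -2.087 -1.522 -0.503
vertex -2.52 -2.094 0.012
endloop
endfacet
facet normal 0.897 -0.159 -0.414
outer loop
vertex -2.087 -1.522 -0.503
vertex -1.737 -0.898 0.016
vertex -1.76 -1.738 0.289
endloop
endfacet
facet normal 0.079 -0.054 0.995
outer loop
vertex -2.437 -1.825 0.849
vertex -1.954 -1.085 0.851
vertex -2.833 -1.038 0.923
endloop
endfacet
facet normal -0.535 -0.342 0.772
outer loop
vertex -2.437 -1.825 0.849
vertex -2.833 -1.038 0.923
vertex -3.183 -1.662 0.404
endloop
endfacet
facet normal -0.379 -0.869 0.317
outer loop
vertex -2.437 -1.825 0.849
vertex -3.183 -1.662 0.404
vertex -2.52 -2.094 0.012
endloop
endfacet
facet normal 0.331 -0.908 0.259
outer loop
vertex -2.437 -1.825 0.849
vertex -2.52 -2.094 0.012
vertex -1.76 -1.738 0.289
endloop
endfacet
facet normal 0.614 -0.402 0.679
outer loop
vertex -2.437 -1.825 0.849
vertex -1.76 -1.738 0.289
vertex -1.954 -1.085 0.851
endloop
endfacet
facet normal 0.097 0.624 0.775
outer loop
vertex -2.833 -1.038 0.923
vertex -1.954 -1.085 0.851
vertex -2.4 -0.466 0.408
endloop
endfacet
facet normal -0.897 0.159 0.414
outer loop
vertex -3.183 -1.662 0.404
vertex -2.833 -1.038 0.923
vertex -3.16 -0.822 0.131
endloop
endfacet
facet normal -0.643 -0.694 -0.323
outer loop
vertex -2.52 -2.094 0.012
vertex -3.183 -1.662 0.404
vertex -2.966 -1.475 -0.431
endloop
endfacet
facet normal 0.506 -0.756 -0.415
outer loop
vertex -1.76 -1.738 0.289
vertex -2.52 -2.094 0.012
vertex -2.087 -1.522 -0.503
endloop
endfacet
facet normal 0.963 0.059 0.263
outer loop
vertex -1.954 -1.085 0.851
vertex -1.76 -1.738 0.289
vertex -1.737 -0.898 0.016
endloop
endfacet

endsolid


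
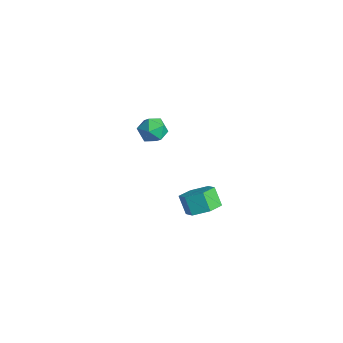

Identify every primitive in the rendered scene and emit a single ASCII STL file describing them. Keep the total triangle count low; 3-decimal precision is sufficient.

solid 
facet normal -0.814 0.573 0.098
outer loop
vertex -4.364 0.961 -1.298
vertex -4.7 0.362 -0.588
vertex -4.129 1.133 -0.354
endloop
endfacet
facet normal -0.252 0.961 -0.112
outer loop
vertex -4.364 0.961 -1.298
vertex -4.129 1.133 -0.354
vertex -3.443 1.23 -1.06
endloop
endfacet
facet normal -0.013 0.687 -0.726
outer loop
vertex -4.364 0.961 -1.298
vertex -3.443 1.23 -1.06
vertex -3.592 0.519 -1.73
endloop
endfacet
facet normal -0.426 0.130 -0.895
outer loop
vertex -4.364 0.961 -1.298
vertex -3.592 0.519 -1.73
vertex -4.369 -0.018 -1.438
endloop
endfacet
facet normal -0.921 0.060 -0.385
outer loop
vertex -4.364 0.961 -1.298
vertex -4.369 -0.018 -1.438
vertex -4.7 0.362 -0.588
endloop
endfacet
facet normal 0.262 0.889 0.377
outer loop
vertex -3.443 1.23 -1.06
vertex -4.129 1.133 -0.354
vertex -3.211 0.798 -0.202
endloop
endfacet
facet normal -0.646 0.261 0.717
outer loop
vertex -4.129 1.133 -0.354
vertex -4.7 0.362 -0.588
vertex -3.988 0.261 0.09
endloop
endfacet
facet normal -0.820 -0.569 -0.065
outer loop
vertex -4.7 0.362 -0.588
vertex -4.369 -0.018 -1.438
vertex -4.137 -0.45 -0.58
endloop
endfacet
facet normal -0.019 -0.456 -0.890
outer loop
vertex -4.369 -0.018 -1.438
vertex -3.592 0.519 -1.73
vertex -3.451 -0.353 -1.286
endloop
endfacet
facet normal 0.650 0.445 -0.616
outer loop
vertex -3.592 0.519 -1.73
vertex -3.443 1.23 -1.06
vertex -2.88 0.418 -1.052
endloop
endfacet
facet normal 0.426 -0.130 0.895
outer loop
vertex -3.216 -0.181 -0.342
vertex -3.211 0.798 -0.202
vertex -3.988 0.261 0.09
endloop
endfacet
facet normal 0.013 -0.687 0.726
outer loop
vertex -3.216 -0.181 -0.342
vertex -3.988 0.261 0.09
vertex -4.137 -0.45 -0.58
endloop
endfacet
facet normal 0.252 -0.961 0.112
outer loop
vertex -3.216 -0.181 -0.342
vertex -4.137 -0.45 -0.58
vertex -3.451 -0.353 -1.286
endloop
endfacet
facet normal 0.814 -0.573 -0.098
outer loop
vertex -3.216 -0.181 -0.342
vertex -3.451 -0.353 -1.286
vertex -2.88 0.418 -1.052
endloop
endfacet
facet normal 0.921 -0.060 0.385
outer loop
vertex -3.216 -0.181 -0.342
vertex -2.88 0.418 -1.052
vertex -3.211 0.798 -0.202
endloop
endfacet
facet normal 0.019 0.456 0.890
outer loop
vertex -3.988 0.261 0.09
vertex -3.211 0.798 -0.202
vertex -4.129 1.133 -0.354
endloop
endfacet
facet normal -0.650 -0.445 0.616
outer loop
vertex -4.137 -0.45 -0.58
vertex -3.988 0.261 0.09
vertex -4.7 0.362 -0.588
endloop
endfacet
facet normal -0.262 -0.889 -0.377
outer loop
vertex -3.451 -0.353 -1.286
vertex -4.137 -0.45 -0.58
vertex -4.369 -0.018 -1.438
endloop
endfacet
facet normal 0.646 -0.261 -0.717
outer loop
vertex -2.88 0.418 -1.052
vertex -3.451 -0.353 -1.286
vertex -3.592 0.519 -1.73
endloop
endfacet
facet normal 0.820 0.569 0.065
outer loop
vertex -3.211 0.798 -0.202
vertex -2.88 0.418 -1.052
vertex -3.443 1.23 -1.06
endloop
endfacet
facet normal 0.576 0.024 -0.817
outer loop
vertex 4.288 -0.003 -1.316
vertex 3.79 -0.835 -1.691
vertex 3.443 0.121 -1.908
endloop
endfacet
facet normal 0.084 0.993 0.088
outer loop
vertex 4.288 -0.003 -1.316
vertex 3.443 0.121 -1.908
vertex 3.569 -0.032 -0.294
endloop
endfacet
facet normal 0.083 0.993 0.088
outer loop
vertex 3.569 -0.032 -0.294
vertex 3.443 0.121 -1.908
vertex 2.723 0.091 -0.887
endloop
endfacet
facet normal -0.576 -0.023 0.817
outer loop
vertex 3.569 -0.032 -0.294
vertex 2.723 0.091 -0.887
vertex 3.07 -0.865 -0.669
endloop
endfacet
facet normal 0.575 0.023 -0.818
outer loop
vertex 3.443 0.121 -1.908
vertex 3.79 -0.835 -1.691
vertex 2.944 -0.712 -2.283
endloop
endfacet
facet normal -0.662 0.599 -0.450
outer loop
vertex 3.443 0.121 -1.908
vertex 2.944 -0.712 -2.283
vertex 2.723 0.091 -0.887
endloop
endfacet
facet normal -0.662 0.600 -0.450
outer loop
vertex 2.723 0.091 -0.887
vertex 2.944 -0.712 -2.283
vertex 2.224 -0.741 -1.262
endloop
endfacet
facet normal -0.576 -0.023 0.817
outer loop
vertex 2.723 0.091 -0.887
vertex 2.224 -0.741 -1.262
vertex 3.07 -0.865 -0.669
endloop
endfacet
facet normal 0.575 0.023 -0.818
outer loop
vertex 2.944 -0.712 -2.283
vertex 3.79 -0.835 -1.691
vertex 3.291 -1.668 -2.066
endloop
endfacet
facet normal -0.746 -0.393 -0.537
outer loop
vertex 2.944 -0.712 -2.283
vertex 3.291 -1.668 -2.066
vertex 2.224 -0.741 -1.262
endloop
endfacet
facet normal -0.746 -0.394 -0.536
outer loop
vertex 2.224 -0.741 -1.262
vertex 3.291 -1.668 -2.066
vertex 2.572 -1.697 -1.044
endloop
endfacet
facet normal -0.576 -0.023 0.817
outer loop
vertex 2.224 -0.741 -1.262
vertex 2.572 -1.697 -1.044
vertex 3.07 -0.865 -0.669
endloop
endfacet
facet normal 0.576 0.023 -0.817
outer loop
vertex 3.291 -1.668 -2.066
vertex 3.79 -0.835 -1.691
vertex 4.137 -1.791 -1.473
endloop
endfacet
facet normal -0.083 -0.993 -0.087
outer loop
vertex 3.291 -1.668 -2.066
vertex 4.137 -1.791 -1.473
vertex 2.572 -1.697 -1.044
endloop
endfacet
facet normal -0.084 -0.993 -0.088
outer loop
vertex 2.572 -1.697 -1.044
vertex 4.137 -1.791 -1.473
vertex 3.417 -1.821 -0.452
endloop
endfacet
facet normal -0.576 -0.024 0.817
outer loop
vertex 2.572 -1.697 -1.044
vertex 3.417 -1.821 -0.452
vertex 3.07 -0.865 -0.669
endloop
endfacet
facet normal 0.576 0.023 -0.817
outer loop
vertex 4.137 -1.791 -1.473
vertex 3.79 -0.835 -1.691
vertex 4.636 -0.959 -1.098
endloop
endfacet
facet normal 0.662 -0.600 0.449
outer loop
vertex 4.137 -1.791 -1.473
vertex 4.636 -0.959 -1.098
vertex 3.417 -1.821 -0.452
endloop
endfacet
facet normal 0.662 -0.599 0.450
outer loop
vertex 3.417 -1.821 -0.452
vertex 4.636 -0.959 -1.098
vertex 3.916 -0.988 -0.077
endloop
endfacet
facet normal -0.575 -0.023 0.818
outer loop
vertex 3.417 -1.821 -0.452
vertex 3.916 -0.988 -0.077
vertex 3.07 -0.865 -0.669
endloop
endfacet
facet normal 0.576 0.023 -0.817
outer loop
vertex 4.636 -0.959 -1.098
vertex 3.79 -0.835 -1.691
vertex 4.288 -0.003 -1.316
endloop
endfacet
facet normal 0.746 0.394 0.537
outer loop
vertex 4.636 -0.959 -1.098
vertex 4.288 -0.003 -1.316
vertex 3.916 -0.988 -0.077
endloop
endfacet
facet normal 0.747 0.393 0.537
outer loop
vertex 3.916 -0.988 -0.077
vertex 4.288 -0.003 -1.316
vertex 3.569 -0.032 -0.294
endloop
endfacet
facet normal -0.575 -0.023 0.818
outer loop
vertex 3.916 -0.988 -0.077
vertex 3.569 -0.032 -0.294
vertex 3.07 -0.865 -0.669
endloop
endfacet

endsolid


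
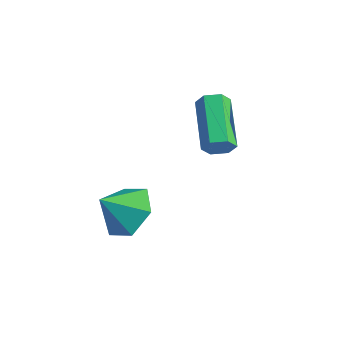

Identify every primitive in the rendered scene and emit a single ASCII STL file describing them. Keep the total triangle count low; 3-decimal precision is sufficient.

solid 
facet normal 0.363 0.600 -0.713
outer loop
vertex 0.539 -2.773 -3.914
vertex -0.267 -2.088 -3.747
vertex 0.645 -1.986 -3.197
endloop
endfacet
facet normal 0.555 -0.600 0.576
outer loop
vertex 0.539 -2.773 -3.914
vertex 0.645 -1.986 -3.197
vertex -0.753 -2.892 -2.793
endloop
endfacet
facet normal 0.363 0.600 -0.713
outer loop
vertex 0.645 -1.986 -3.197
vertex -0.267 -2.088 -3.747
vertex -0.16 -1.301 -3.03
endloop
endfacet
facet normal 0.246 0.053 0.968
outer loop
vertex 0.645 -1.986 -3.197
vertex -0.16 -1.301 -3.03
vertex -0.753 -2.892 -2.793
endloop
endfacet
facet normal 0.364 0.600 -0.713
outer loop
vertex -0.16 -1.301 -3.03
vertex -0.267 -2.088 -3.747
vertex -1.072 -1.403 -3.581
endloop
endfacet
facet normal -0.517 0.311 0.798
outer loop
vertex -0.16 -1.301 -3.03
vertex -1.072 -1.403 -3.581
vertex -0.753 -2.892 -2.793
endloop
endfacet
facet normal 0.364 0.600 -0.712
outer loop
vertex -1.072 -1.403 -3.581
vertex -0.267 -2.088 -3.747
vertex -1.178 -2.19 -4.298
endloop
endfacet
facet normal -0.969 -0.083 0.235
outer loop
vertex -1.072 -1.403 -3.581
vertex -1.178 -2.19 -4.298
vertex -0.753 -2.892 -2.793
endloop
endfacet
facet normal 0.363 0.601 -0.712
outer loop
vertex -1.178 -2.19 -4.298
vertex -0.267 -2.088 -3.747
vertex -0.373 -2.875 -4.465
endloop
endfacet
facet normal -0.659 -0.736 -0.157
outer loop
vertex -1.178 -2.19 -4.298
vertex -0.373 -2.875 -4.465
vertex -0.753 -2.892 -2.793
endloop
endfacet
facet normal 0.363 0.601 -0.712
outer loop
vertex -0.373 -2.875 -4.465
vertex -0.267 -2.088 -3.747
vertex 0.539 -2.773 -3.914
endloop
endfacet
facet normal 0.103 -0.995 0.013
outer loop
vertex -0.373 -2.875 -4.465
vertex 0.539 -2.773 -3.914
vertex -0.753 -2.892 -2.793
endloop
endfacet
facet normal 0.691 -0.636 -0.343
outer loop
vertex 2.22 -0.141 0.204
vertex 1.92 -0.208 -0.277
vertex 2.315 0.202 -0.241
endloop
endfacet
facet normal 0.703 0.483 0.522
outer loop
vertex 2.22 -0.141 0.204
vertex 2.315 0.202 -0.241
vertex 0.859 1.114 0.877
endloop
endfacet
facet normal 0.703 0.482 0.523
outer loop
vertex 0.859 1.114 0.877
vertex 2.315 0.202 -0.241
vertex 0.955 1.457 0.432
endloop
endfacet
facet normal -0.690 0.637 0.342
outer loop
vertex 0.859 1.114 0.877
vertex 0.955 1.457 0.432
vertex 0.56 1.048 0.397
endloop
endfacet
facet normal 0.692 -0.636 -0.341
outer loop
vertex 2.315 0.202 -0.241
vertex 1.92 -0.208 -0.277
vertex 2.016 0.135 -0.722
endloop
endfacet
facet normal 0.497 0.762 -0.415
outer loop
vertex 2.315 0.202 -0.241
vertex 2.016 0.135 -0.722
vertex 0.955 1.457 0.432
endloop
endfacet
facet normal 0.497 0.762 -0.416
outer loop
vertex 0.955 1.457 0.432
vertex 2.016 0.135 -0.722
vertex 0.655 1.39 -0.049
endloop
endfacet
facet normal -0.690 0.638 0.342
outer loop
vertex 0.955 1.457 0.432
vertex 0.655 1.39 -0.049
vertex 0.56 1.048 0.397
endloop
endfacet
facet normal 0.690 -0.637 -0.342
outer loop
vertex 2.016 0.135 -0.722
vertex 1.92 -0.208 -0.277
vertex 1.621 -0.274 -0.757
endloop
endfacet
facet normal -0.206 0.279 -0.938
outer loop
vertex 2.016 0.135 -0.722
vertex 1.621 -0.274 -0.757
vertex 0.655 1.39 -0.049
endloop
endfacet
facet normal -0.206 0.279 -0.938
outer loop
vertex 0.655 1.39 -0.049
vertex 1.621 -0.274 -0.757
vertex 0.26 0.981 -0.084
endloop
endfacet
facet normal -0.690 0.638 0.342
outer loop
vertex 0.655 1.39 -0.049
vertex 0.26 0.981 -0.084
vertex 0.56 1.048 0.397
endloop
endfacet
facet normal 0.690 -0.637 -0.342
outer loop
vertex 1.621 -0.274 -0.757
vertex 1.92 -0.208 -0.277
vertex 1.525 -0.617 -0.312
endloop
endfacet
facet normal -0.703 -0.482 -0.523
outer loop
vertex 1.621 -0.274 -0.757
vertex 1.525 -0.617 -0.312
vertex 0.26 0.981 -0.084
endloop
endfacet
facet normal -0.703 -0.482 -0.522
outer loop
vertex 0.26 0.981 -0.084
vertex 1.525 -0.617 -0.312
vertex 0.165 0.638 0.361
endloop
endfacet
facet normal -0.691 0.636 0.343
outer loop
vertex 0.26 0.981 -0.084
vertex 0.165 0.638 0.361
vertex 0.56 1.048 0.397
endloop
endfacet
facet normal 0.690 -0.638 -0.342
outer loop
vertex 1.525 -0.617 -0.312
vertex 1.92 -0.208 -0.277
vertex 1.825 -0.55 0.169
endloop
endfacet
facet normal -0.497 -0.762 0.416
outer loop
vertex 1.525 -0.617 -0.312
vertex 1.825 -0.55 0.169
vertex 0.165 0.638 0.361
endloop
endfacet
facet normal -0.497 -0.762 0.415
outer loop
vertex 0.165 0.638 0.361
vertex 1.825 -0.55 0.169
vertex 0.464 0.705 0.842
endloop
endfacet
facet normal -0.692 0.636 0.341
outer loop
vertex 0.165 0.638 0.361
vertex 0.464 0.705 0.842
vertex 0.56 1.048 0.397
endloop
endfacet
facet normal 0.690 -0.638 -0.342
outer loop
vertex 1.825 -0.55 0.169
vertex 1.92 -0.208 -0.277
vertex 2.22 -0.141 0.204
endloop
endfacet
facet normal 0.206 -0.279 0.938
outer loop
vertex 1.825 -0.55 0.169
vertex 2.22 -0.141 0.204
vertex 0.464 0.705 0.842
endloop
endfacet
facet normal 0.206 -0.279 0.938
outer loop
vertex 0.464 0.705 0.842
vertex 2.22 -0.141 0.204
vertex 0.859 1.114 0.877
endloop
endfacet
facet normal -0.690 0.637 0.342
outer loop
vertex 0.464 0.705 0.842
vertex 0.859 1.114 0.877
vertex 0.56 1.048 0.397
endloop
endfacet

endsolid


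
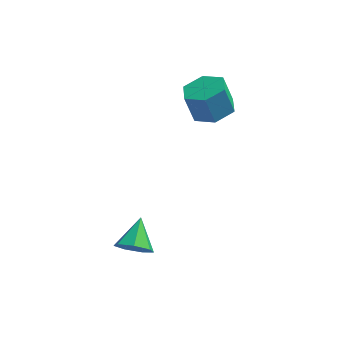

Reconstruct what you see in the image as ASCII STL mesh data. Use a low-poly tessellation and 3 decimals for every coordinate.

solid 
facet normal 0.315 -0.074 -0.946
outer loop
vertex 0.752 1.868 3.014
vertex 0.004 2.107 2.746
vertex 0.591 2.673 2.897
endloop
endfacet
facet normal 0.929 0.228 0.290
outer loop
vertex 0.752 1.868 3.014
vertex 0.591 2.673 2.897
vertex 0.385 1.954 4.121
endloop
endfacet
facet normal 0.929 0.229 0.291
outer loop
vertex 0.385 1.954 4.121
vertex 0.591 2.673 2.897
vertex 0.223 2.76 4.004
endloop
endfacet
facet normal -0.314 0.074 0.947
outer loop
vertex 0.385 1.954 4.121
vertex 0.223 2.76 4.004
vertex -0.364 2.193 3.854
endloop
endfacet
facet normal 0.314 -0.074 -0.946
outer loop
vertex 0.591 2.673 2.897
vertex 0.004 2.107 2.746
vertex -0.157 2.912 2.63
endloop
endfacet
facet normal 0.297 0.955 0.024
outer loop
vertex 0.591 2.673 2.897
vertex -0.157 2.912 2.63
vertex 0.223 2.76 4.004
endloop
endfacet
facet normal 0.297 0.955 0.024
outer loop
vertex 0.223 2.76 4.004
vertex -0.157 2.912 2.63
vertex -0.525 2.999 3.737
endloop
endfacet
facet normal -0.314 0.075 0.946
outer loop
vertex 0.223 2.76 4.004
vertex -0.525 2.999 3.737
vertex -0.364 2.193 3.854
endloop
endfacet
facet normal 0.314 -0.074 -0.947
outer loop
vertex -0.157 2.912 2.63
vertex 0.004 2.107 2.746
vertex -0.745 2.346 2.479
endloop
endfacet
facet normal -0.632 0.728 -0.267
outer loop
vertex -0.157 2.912 2.63
vertex -0.745 2.346 2.479
vertex -0.525 2.999 3.737
endloop
endfacet
facet normal -0.633 0.727 -0.266
outer loop
vertex -0.525 2.999 3.737
vertex -0.745 2.346 2.479
vertex -1.112 2.432 3.586
endloop
endfacet
facet normal -0.315 0.074 0.946
outer loop
vertex -0.525 2.999 3.737
vertex -1.112 2.432 3.586
vertex -0.364 2.193 3.854
endloop
endfacet
facet normal 0.314 -0.074 -0.947
outer loop
vertex -0.745 2.346 2.479
vertex 0.004 2.107 2.746
vertex -0.583 1.54 2.596
endloop
endfacet
facet normal -0.929 -0.229 -0.290
outer loop
vertex -0.745 2.346 2.479
vertex -0.583 1.54 2.596
vertex -1.112 2.432 3.586
endloop
endfacet
facet normal -0.929 -0.228 -0.291
outer loop
vertex -1.112 2.432 3.586
vertex -0.583 1.54 2.596
vertex -0.951 1.627 3.703
endloop
endfacet
facet normal -0.315 0.074 0.946
outer loop
vertex -1.112 2.432 3.586
vertex -0.951 1.627 3.703
vertex -0.364 2.193 3.854
endloop
endfacet
facet normal 0.314 -0.075 -0.946
outer loop
vertex -0.583 1.54 2.596
vertex 0.004 2.107 2.746
vertex 0.165 1.301 2.863
endloop
endfacet
facet normal -0.297 -0.955 -0.024
outer loop
vertex -0.583 1.54 2.596
vertex 0.165 1.301 2.863
vertex -0.951 1.627 3.703
endloop
endfacet
facet normal -0.297 -0.955 -0.024
outer loop
vertex -0.951 1.627 3.703
vertex 0.165 1.301 2.863
vertex -0.203 1.388 3.97
endloop
endfacet
facet normal -0.314 0.074 0.946
outer loop
vertex -0.951 1.627 3.703
vertex -0.203 1.388 3.97
vertex -0.364 2.193 3.854
endloop
endfacet
facet normal 0.315 -0.074 -0.946
outer loop
vertex 0.165 1.301 2.863
vertex 0.004 2.107 2.746
vertex 0.752 1.868 3.014
endloop
endfacet
facet normal 0.633 -0.727 0.268
outer loop
vertex 0.165 1.301 2.863
vertex 0.752 1.868 3.014
vertex -0.203 1.388 3.97
endloop
endfacet
facet normal 0.632 -0.728 0.266
outer loop
vertex -0.203 1.388 3.97
vertex 0.752 1.868 3.014
vertex 0.385 1.954 4.121
endloop
endfacet
facet normal -0.314 0.074 0.947
outer loop
vertex -0.203 1.388 3.97
vertex 0.385 1.954 4.121
vertex -0.364 2.193 3.854
endloop
endfacet
facet normal -0.054 -0.853 -0.518
outer loop
vertex -1.821 -2.027 -1.513
vertex -2.053 -2.364 -0.934
vertex -2.432 -2.035 -1.436
endloop
endfacet
facet normal -0.076 0.852 -0.518
outer loop
vertex -1.821 -2.027 -1.513
vertex -2.432 -2.035 -1.436
vertex -1.987 -1.296 -0.286
endloop
endfacet
facet normal -0.054 -0.853 -0.519
outer loop
vertex -2.432 -2.035 -1.436
vertex -2.053 -2.364 -0.934
vertex -2.758 -2.291 -0.981
endloop
endfacet
facet normal -0.730 0.668 -0.147
outer loop
vertex -2.432 -2.035 -1.436
vertex -2.758 -2.291 -0.981
vertex -1.987 -1.296 -0.286
endloop
endfacet
facet normal -0.054 -0.854 -0.517
outer loop
vertex -2.758 -2.291 -0.981
vertex -2.053 -2.364 -0.934
vertex -2.553 -2.602 -0.489
endloop
endfacet
facet normal -0.814 0.273 0.512
outer loop
vertex -2.758 -2.291 -0.981
vertex -2.553 -2.602 -0.489
vertex -1.987 -1.296 -0.286
endloop
endfacet
facet normal -0.054 -0.854 -0.517
outer loop
vertex -2.553 -2.602 -0.489
vertex -2.053 -2.364 -0.934
vertex -1.972 -2.733 -0.333
endloop
endfacet
facet normal -0.266 -0.034 0.963
outer loop
vertex -2.553 -2.602 -0.489
vertex -1.972 -2.733 -0.333
vertex -1.987 -1.296 -0.286
endloop
endfacet
facet normal -0.052 -0.854 -0.517
outer loop
vertex -1.972 -2.733 -0.333
vertex -2.053 -2.364 -0.934
vertex -1.452 -2.586 -0.628
endloop
endfacet
facet normal 0.498 -0.023 0.867
outer loop
vertex -1.972 -2.733 -0.333
vertex -1.452 -2.586 -0.628
vertex -1.987 -1.296 -0.286
endloop
endfacet
facet normal -0.052 -0.854 -0.517
outer loop
vertex -1.452 -2.586 -0.628
vertex -2.053 -2.364 -0.934
vertex -1.384 -2.272 -1.154
endloop
endfacet
facet normal 0.908 0.298 0.295
outer loop
vertex -1.452 -2.586 -0.628
vertex -1.384 -2.272 -1.154
vertex -1.987 -1.296 -0.286
endloop
endfacet
facet normal -0.053 -0.854 -0.518
outer loop
vertex -1.384 -2.272 -1.154
vertex -2.053 -2.364 -0.934
vertex -1.821 -2.027 -1.513
endloop
endfacet
facet normal 0.650 0.688 -0.322
outer loop
vertex -1.384 -2.272 -1.154
vertex -1.821 -2.027 -1.513
vertex -1.987 -1.296 -0.286
endloop
endfacet

endsolid


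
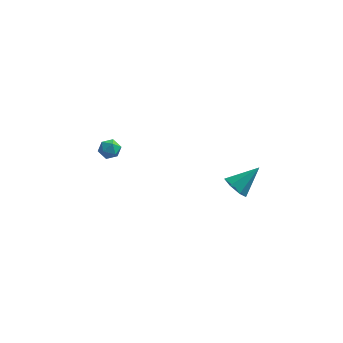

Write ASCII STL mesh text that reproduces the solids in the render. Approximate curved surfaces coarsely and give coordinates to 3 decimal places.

solid 
facet normal -0.643 -0.454 -0.617
outer loop
vertex 3.565 -3.581 2.39
vertex 2.996 -3.22 2.717
vertex 3.409 -3.006 2.129
endloop
endfacet
facet normal 0.918 0.072 -0.390
outer loop
vertex 3.565 -3.581 2.39
vertex 3.409 -3.006 2.129
vertex 4.044 -2.48 3.723
endloop
endfacet
facet normal -0.643 -0.453 -0.617
outer loop
vertex 3.409 -3.006 2.129
vertex 2.996 -3.22 2.717
vertex 2.942 -2.591 2.311
endloop
endfacet
facet normal 0.493 0.749 -0.443
outer loop
vertex 3.409 -3.006 2.129
vertex 2.942 -2.591 2.311
vertex 4.044 -2.48 3.723
endloop
endfacet
facet normal -0.643 -0.454 -0.617
outer loop
vertex 2.942 -2.591 2.311
vertex 2.996 -3.22 2.717
vertex 2.515 -2.65 2.799
endloop
endfacet
facet normal -0.120 0.993 0.015
outer loop
vertex 2.942 -2.591 2.311
vertex 2.515 -2.65 2.799
vertex 4.044 -2.48 3.723
endloop
endfacet
facet normal -0.643 -0.453 -0.618
outer loop
vertex 2.515 -2.65 2.799
vertex 2.996 -3.22 2.717
vertex 2.45 -3.138 3.225
endloop
endfacet
facet normal -0.455 0.619 0.640
outer loop
vertex 2.515 -2.65 2.799
vertex 2.45 -3.138 3.225
vertex 4.044 -2.48 3.723
endloop
endfacet
facet normal -0.642 -0.454 -0.617
outer loop
vertex 2.45 -3.138 3.225
vertex 2.996 -3.22 2.717
vertex 2.796 -3.687 3.269
endloop
endfacet
facet normal -0.263 -0.089 0.961
outer loop
vertex 2.45 -3.138 3.225
vertex 2.796 -3.687 3.269
vertex 4.044 -2.48 3.723
endloop
endfacet
facet normal -0.643 -0.454 -0.617
outer loop
vertex 2.796 -3.687 3.269
vertex 2.996 -3.22 2.717
vertex 3.293 -3.885 2.897
endloop
endfacet
facet normal 0.312 -0.600 0.737
outer loop
vertex 2.796 -3.687 3.269
vertex 3.293 -3.885 2.897
vertex 4.044 -2.48 3.723
endloop
endfacet
facet normal -0.643 -0.454 -0.617
outer loop
vertex 3.293 -3.885 2.897
vertex 2.996 -3.22 2.717
vertex 3.565 -3.581 2.39
endloop
endfacet
facet normal 0.839 -0.527 0.134
outer loop
vertex 3.293 -3.885 2.897
vertex 3.565 -3.581 2.39
vertex 4.044 -2.48 3.723
endloop
endfacet
facet normal -0.943 0.288 0.170
outer loop
vertex -3.915 -0.625 2.689
vertex -4.11 -1.221 2.617
vertex -3.943 -1.011 3.188
endloop
endfacet
facet normal -0.480 0.707 0.520
outer loop
vertex -3.915 -0.625 2.689
vertex -3.943 -1.011 3.188
vertex -3.45 -0.623 3.116
endloop
endfacet
facet normal -0.041 0.998 0.040
outer loop
vertex -3.915 -0.625 2.689
vertex -3.45 -0.623 3.116
vertex -3.314 -0.593 2.501
endloop
endfacet
facet normal -0.230 0.760 -0.607
outer loop
vertex -3.915 -0.625 2.689
vertex -3.314 -0.593 2.501
vertex -3.721 -0.963 2.192
endloop
endfacet
facet normal -0.788 0.321 -0.526
outer loop
vertex -3.915 -0.625 2.689
vertex -3.721 -0.963 2.192
vertex -4.11 -1.221 2.617
endloop
endfacet
facet normal -0.092 0.293 0.952
outer loop
vertex -3.45 -0.623 3.116
vertex -3.943 -1.011 3.188
vertex -3.359 -1.217 3.308
endloop
endfacet
facet normal -0.838 -0.384 0.387
outer loop
vertex -3.943 -1.011 3.188
vertex -4.11 -1.221 2.617
vertex -3.766 -1.587 2.999
endloop
endfacet
facet normal -0.589 -0.329 -0.738
outer loop
vertex -4.11 -1.221 2.617
vertex -3.721 -0.963 2.192
vertex -3.63 -1.557 2.384
endloop
endfacet
facet normal 0.313 0.382 -0.870
outer loop
vertex -3.721 -0.963 2.192
vertex -3.314 -0.593 2.501
vertex -3.137 -1.169 2.312
endloop
endfacet
facet normal 0.620 0.765 0.174
outer loop
vertex -3.314 -0.593 2.501
vertex -3.45 -0.623 3.116
vertex -2.97 -0.959 2.883
endloop
endfacet
facet normal 0.230 -0.760 0.607
outer loop
vertex -3.165 -1.555 2.811
vertex -3.359 -1.217 3.308
vertex -3.766 -1.587 2.999
endloop
endfacet
facet normal 0.041 -0.998 -0.040
outer loop
vertex -3.165 -1.555 2.811
vertex -3.766 -1.587 2.999
vertex -3.63 -1.557 2.384
endloop
endfacet
facet normal 0.480 -0.707 -0.520
outer loop
vertex -3.165 -1.555 2.811
vertex -3.63 -1.557 2.384
vertex -3.137 -1.169 2.312
endloop
endfacet
facet normal 0.943 -0.288 -0.170
outer loop
vertex -3.165 -1.555 2.811
vertex -3.137 -1.169 2.312
vertex -2.97 -0.959 2.883
endloop
endfacet
facet normal 0.788 -0.321 0.526
outer loop
vertex -3.165 -1.555 2.811
vertex -2.97 -0.959 2.883
vertex -3.359 -1.217 3.308
endloop
endfacet
facet normal -0.313 -0.382 0.870
outer loop
vertex -3.766 -1.587 2.999
vertex -3.359 -1.217 3.308
vertex -3.943 -1.011 3.188
endloop
endfacet
facet normal -0.620 -0.765 -0.174
outer loop
vertex -3.63 -1.557 2.384
vertex -3.766 -1.587 2.999
vertex -4.11 -1.221 2.617
endloop
endfacet
facet normal 0.092 -0.293 -0.952
outer loop
vertex -3.137 -1.169 2.312
vertex -3.63 -1.557 2.384
vertex -3.721 -0.963 2.192
endloop
endfacet
facet normal 0.838 0.384 -0.387
outer loop
vertex -2.97 -0.959 2.883
vertex -3.137 -1.169 2.312
vertex -3.314 -0.593 2.501
endloop
endfacet
facet normal 0.589 0.329 0.738
outer loop
vertex -3.359 -1.217 3.308
vertex -2.97 -0.959 2.883
vertex -3.45 -0.623 3.116
endloop
endfacet

endsolid


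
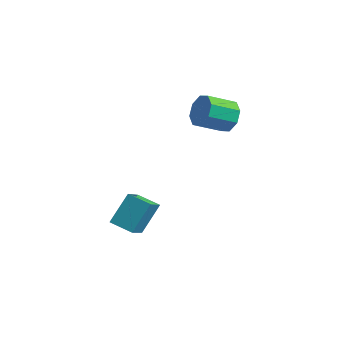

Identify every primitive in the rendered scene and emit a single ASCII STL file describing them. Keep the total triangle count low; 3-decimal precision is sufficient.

solid 
facet normal -0.960 -0.115 0.254
outer loop
vertex 0.869 -3.672 -2.299
vertex 0.493 -2.586 -3.231
vertex 0.722 -4.535 -3.246
endloop
endfacet
facet normal 0.254 -0.734 0.630
outer loop
vertex 1.567 -4.434 -3.469
vertex 0.869 -3.672 -2.299
vertex 0.722 -4.535 -3.246
endloop
endfacet
facet normal -0.960 -0.115 0.255
outer loop
vertex 0.722 -4.535 -3.246
vertex 0.493 -2.586 -3.231
vertex 0.345 -3.449 -4.178
endloop
endfacet
facet normal -0.114 -0.669 -0.734
outer loop
vertex 0.345 -3.449 -4.178
vertex 1.567 -4.434 -3.469
vertex 0.722 -4.535 -3.246
endloop
endfacet
facet normal 0.114 0.669 0.734
outer loop
vertex 0.869 -3.672 -2.299
vertex 1.338 -2.485 -3.454
vertex 0.493 -2.586 -3.231
endloop
endfacet
facet normal 0.254 -0.734 0.630
outer loop
vertex 1.715 -3.571 -2.522
vertex 0.869 -3.672 -2.299
vertex 1.567 -4.434 -3.469
endloop
endfacet
facet normal 0.114 0.669 0.734
outer loop
vertex 1.715 -3.571 -2.522
vertex 1.338 -2.485 -3.454
vertex 0.869 -3.672 -2.299
endloop
endfacet
facet normal -0.254 0.734 -0.630
outer loop
vertex 0.493 -2.586 -3.231
vertex 1.338 -2.485 -3.454
vertex 0.345 -3.449 -4.178
endloop
endfacet
facet normal -0.114 -0.669 -0.734
outer loop
vertex 1.191 -3.348 -4.401
vertex 1.567 -4.434 -3.469
vertex 0.345 -3.449 -4.178
endloop
endfacet
facet normal -0.254 0.734 -0.630
outer loop
vertex 0.345 -3.449 -4.178
vertex 1.338 -2.485 -3.454
vertex 1.191 -3.348 -4.401
endloop
endfacet
facet normal 0.960 0.114 -0.254
outer loop
vertex 1.191 -3.348 -4.401
vertex 1.715 -3.571 -2.522
vertex 1.567 -4.434 -3.469
endloop
endfacet
facet normal 0.960 0.115 -0.254
outer loop
vertex 1.338 -2.485 -3.454
vertex 1.715 -3.571 -2.522
vertex 1.191 -3.348 -4.401
endloop
endfacet
facet normal 0.547 0.694 -0.468
outer loop
vertex 2.846 -0.539 -0.222
vertex 2.517 -0.057 0.108
vertex 3.071 -0.417 0.222
endloop
endfacet
facet normal 0.713 -0.679 -0.175
outer loop
vertex 2.846 -0.539 -0.222
vertex 3.071 -0.417 0.222
vertex 2.212 -1.344 0.322
endloop
endfacet
facet normal 0.713 -0.679 -0.175
outer loop
vertex 2.212 -1.344 0.322
vertex 3.071 -0.417 0.222
vertex 2.437 -1.222 0.766
endloop
endfacet
facet normal -0.546 -0.695 0.468
outer loop
vertex 2.212 -1.344 0.322
vertex 2.437 -1.222 0.766
vertex 1.883 -0.863 0.652
endloop
endfacet
facet normal 0.547 0.693 -0.469
outer loop
vertex 3.071 -0.417 0.222
vertex 2.517 -0.057 0.108
vertex 2.972 -0.084 0.599
endloop
endfacet
facet normal 0.815 -0.311 0.489
outer loop
vertex 3.071 -0.417 0.222
vertex 2.972 -0.084 0.599
vertex 2.437 -1.222 0.766
endloop
endfacet
facet normal 0.815 -0.311 0.489
outer loop
vertex 2.437 -1.222 0.766
vertex 2.972 -0.084 0.599
vertex 2.338 -0.889 1.143
endloop
endfacet
facet normal -0.546 -0.694 0.469
outer loop
vertex 2.437 -1.222 0.766
vertex 2.338 -0.889 1.143
vertex 1.883 -0.863 0.652
endloop
endfacet
facet normal 0.547 0.694 -0.468
outer loop
vertex 2.972 -0.084 0.599
vertex 2.517 -0.057 0.108
vertex 2.606 0.265 0.689
endloop
endfacet
facet normal 0.440 0.238 0.866
outer loop
vertex 2.972 -0.084 0.599
vertex 2.606 0.265 0.689
vertex 2.338 -0.889 1.143
endloop
endfacet
facet normal 0.440 0.239 0.866
outer loop
vertex 2.338 -0.889 1.143
vertex 2.606 0.265 0.689
vertex 1.972 -0.541 1.233
endloop
endfacet
facet normal -0.545 -0.695 0.469
outer loop
vertex 2.338 -0.889 1.143
vertex 1.972 -0.541 1.233
vertex 1.883 -0.863 0.652
endloop
endfacet
facet normal 0.546 0.695 -0.469
outer loop
vertex 2.606 0.265 0.689
vertex 2.517 -0.057 0.108
vertex 2.188 0.424 0.438
endloop
endfacet
facet normal -0.195 0.649 0.735
outer loop
vertex 2.606 0.265 0.689
vertex 2.188 0.424 0.438
vertex 1.972 -0.541 1.233
endloop
endfacet
facet normal -0.193 0.649 0.736
outer loop
vertex 1.972 -0.541 1.233
vertex 2.188 0.424 0.438
vertex 1.554 -0.381 0.982
endloop
endfacet
facet normal -0.547 -0.694 0.468
outer loop
vertex 1.972 -0.541 1.233
vertex 1.554 -0.381 0.982
vertex 1.883 -0.863 0.652
endloop
endfacet
facet normal 0.546 0.695 -0.468
outer loop
vertex 2.188 0.424 0.438
vertex 2.517 -0.057 0.108
vertex 1.963 0.302 -0.006
endloop
endfacet
facet normal -0.713 0.679 0.175
outer loop
vertex 2.188 0.424 0.438
vertex 1.963 0.302 -0.006
vertex 1.554 -0.381 0.982
endloop
endfacet
facet normal -0.713 0.679 0.175
outer loop
vertex 1.554 -0.381 0.982
vertex 1.963 0.302 -0.006
vertex 1.329 -0.503 0.538
endloop
endfacet
facet normal -0.547 -0.694 0.468
outer loop
vertex 1.554 -0.381 0.982
vertex 1.329 -0.503 0.538
vertex 1.883 -0.863 0.652
endloop
endfacet
facet normal 0.546 0.694 -0.469
outer loop
vertex 1.963 0.302 -0.006
vertex 2.517 -0.057 0.108
vertex 2.062 -0.031 -0.383
endloop
endfacet
facet normal -0.815 0.311 -0.489
outer loop
vertex 1.963 0.302 -0.006
vertex 2.062 -0.031 -0.383
vertex 1.329 -0.503 0.538
endloop
endfacet
facet normal -0.815 0.311 -0.489
outer loop
vertex 1.329 -0.503 0.538
vertex 2.062 -0.031 -0.383
vertex 1.428 -0.836 0.161
endloop
endfacet
facet normal -0.547 -0.693 0.469
outer loop
vertex 1.329 -0.503 0.538
vertex 1.428 -0.836 0.161
vertex 1.883 -0.863 0.652
endloop
endfacet
facet normal 0.545 0.695 -0.469
outer loop
vertex 2.062 -0.031 -0.383
vertex 2.517 -0.057 0.108
vertex 2.428 -0.379 -0.473
endloop
endfacet
facet normal -0.440 -0.239 -0.866
outer loop
vertex 2.062 -0.031 -0.383
vertex 2.428 -0.379 -0.473
vertex 1.428 -0.836 0.161
endloop
endfacet
facet normal -0.440 -0.238 -0.866
outer loop
vertex 1.428 -0.836 0.161
vertex 2.428 -0.379 -0.473
vertex 1.794 -1.185 0.071
endloop
endfacet
facet normal -0.547 -0.694 0.468
outer loop
vertex 1.428 -0.836 0.161
vertex 1.794 -1.185 0.071
vertex 1.883 -0.863 0.652
endloop
endfacet
facet normal 0.547 0.694 -0.468
outer loop
vertex 2.428 -0.379 -0.473
vertex 2.517 -0.057 0.108
vertex 2.846 -0.539 -0.222
endloop
endfacet
facet normal 0.194 -0.649 -0.736
outer loop
vertex 2.428 -0.379 -0.473
vertex 2.846 -0.539 -0.222
vertex 1.794 -1.185 0.071
endloop
endfacet
facet normal 0.194 -0.650 -0.735
outer loop
vertex 1.794 -1.185 0.071
vertex 2.846 -0.539 -0.222
vertex 2.212 -1.344 0.322
endloop
endfacet
facet normal -0.546 -0.695 0.469
outer loop
vertex 1.794 -1.185 0.071
vertex 2.212 -1.344 0.322
vertex 1.883 -0.863 0.652
endloop
endfacet

endsolid
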